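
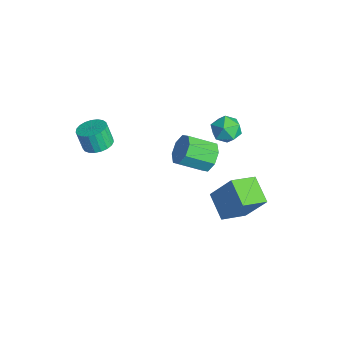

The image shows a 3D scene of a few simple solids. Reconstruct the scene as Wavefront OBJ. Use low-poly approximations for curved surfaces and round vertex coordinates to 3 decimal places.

v 0.576 1.812 0.316
v 1.513 1.768 0.632
v 1.141 0.224 1.52
v 0.204 0.268 1.204
v 1.064 2.15 1.108
v 0.692 0.606 1.996
v 0.329 2.334 1.12
v -0.043 0.79 2.008
v -0.261 2.212 0.661
v -0.633 0.668 1.549
v -0.361 1.856 -0
v -0.733 0.312 0.888
v 0.088 1.474 -0.476
v -0.284 -0.07 0.412
v 0.823 1.29 -0.488
v 0.451 -0.254 0.4
v 1.413 1.412 -0.029
v 1.041 -0.132 0.859
v -2.431 4.502 0.017
v -1.512 4.341 0.401
v -2.348 3.079 -0.781
v -1.429 2.918 -0.397
v -2.239 2.891 0.205
v -2.29 3.771 0.698
v -1.57 3.649 -1.078
v -1.621 4.529 -0.585
v -0.979 3.813 -0.276
v -1.393 3.345 0.517
v -2.467 4.075 -0.897
v -2.881 3.607 -0.104
v -2.893 -3.485 -0.115
v -2.022 -3.558 0.099
v -2.356 -3.827 1.369
v -3.227 -3.755 1.155
v -2.087 -3.194 0.159
v -2.421 -3.464 1.429
v -2.291 -2.881 0.172
v -2.625 -3.15 1.442
v -2.599 -2.672 0.135
v -2.933 -2.942 1.405
v -2.959 -2.604 0.055
v -3.293 -2.873 1.325
v -3.306 -2.688 -0.054
v -3.64 -2.958 1.215
v -3.583 -2.91 -0.174
v -3.917 -3.18 1.095
v -3.74 -3.232 -0.284
v -4.074 -3.501 0.986
v -3.75 -3.597 -0.364
v -4.085 -3.867 0.905
v -3.613 -3.943 -0.401
v -3.947 -4.213 0.868
v -3.351 -4.21 -0.389
v -3.685 -4.479 0.88
v -3.009 -4.351 -0.329
v -3.344 -4.621 0.94
v -2.648 -4.343 -0.232
v -2.982 -4.613 1.037
v -2.329 -4.187 -0.115
v -2.663 -4.456 1.154
v -2.107 -3.909 0.002
v -2.442 -4.178 1.271
v 3.625 2.811 -2.349
v 4.005 1.268 -1.745
v 2.063 2.714 -1.612
v 2.443 1.171 -1.008
v 4.417 3.709 -0.552
v 4.797 2.166 0.052
v 2.855 3.612 0.185
v 3.235 2.069 0.789
f 2 1 5
f 2 5 3
f 3 5 6
f 3 6 4
f 5 1 7
f 5 7 6
f 6 7 8
f 6 8 4
f 7 1 9
f 7 9 8
f 8 9 10
f 8 10 4
f 9 1 11
f 9 11 10
f 10 11 12
f 10 12 4
f 11 1 13
f 11 13 12
f 12 13 14
f 12 14 4
f 13 1 15
f 13 15 14
f 14 15 16
f 14 16 4
f 15 1 17
f 15 17 16
f 16 17 18
f 16 18 4
f 17 1 2
f 17 2 18
f 18 2 3
f 18 3 4
f 19 30 24
f 19 24 20
f 19 20 26
f 19 26 29
f 19 29 30
f 20 24 28
f 24 30 23
f 30 29 21
f 29 26 25
f 26 20 27
f 22 28 23
f 22 23 21
f 22 21 25
f 22 25 27
f 22 27 28
f 23 28 24
f 21 23 30
f 25 21 29
f 27 25 26
f 28 27 20
f 32 31 35
f 32 35 33
f 33 35 36
f 33 36 34
f 35 31 37
f 35 37 36
f 36 37 38
f 36 38 34
f 37 31 39
f 37 39 38
f 38 39 40
f 38 40 34
f 39 31 41
f 39 41 40
f 40 41 42
f 40 42 34
f 41 31 43
f 41 43 42
f 42 43 44
f 42 44 34
f 43 31 45
f 43 45 44
f 44 45 46
f 44 46 34
f 45 31 47
f 45 47 46
f 46 47 48
f 46 48 34
f 47 31 49
f 47 49 48
f 48 49 50
f 48 50 34
f 49 31 51
f 49 51 50
f 50 51 52
f 50 52 34
f 51 31 53
f 51 53 52
f 52 53 54
f 52 54 34
f 53 31 55
f 53 55 54
f 54 55 56
f 54 56 34
f 55 31 57
f 55 57 56
f 56 57 58
f 56 58 34
f 57 31 59
f 57 59 58
f 58 59 60
f 58 60 34
f 59 31 61
f 59 61 60
f 60 61 62
f 60 62 34
f 61 31 32
f 61 32 62
f 62 32 33
f 62 33 34
f 64 66 63
f 67 64 63
f 63 66 65
f 65 67 63
f 64 70 66
f 68 64 67
f 68 70 64
f 66 70 65
f 69 67 65
f 65 70 69
f 69 68 67
f 70 68 69



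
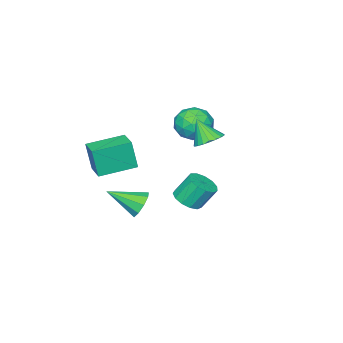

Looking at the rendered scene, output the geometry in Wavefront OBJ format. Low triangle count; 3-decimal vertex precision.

v 1.968 1.348 -1.936
v 2.659 1.488 -2.511
v 3.052 -0.108 -0.984
v 2.718 1.857 -2.013
v 2.426 1.988 -1.479
v 1.92 1.82 -1.159
v 1.436 1.431 -1.202
v 1.2 1.003 -1.588
v 1.324 0.737 -2.137
v 1.749 0.757 -2.592
v 2.276 1.053 -2.739
v -4.367 0.705 0.63
v -3.192 0.888 0.781
v -4.328 -0.668 1.999
v -3.153 -0.485 2.15
v -3.939 0.355 2.489
v -3.963 1.203 1.643
v -3.557 -0.983 1.137
v -3.581 -0.135 0.291
v -2.691 -0.155 1.094
v -2.928 0.672 1.93
v -4.592 -0.452 0.85
v -4.829 0.375 1.686
v -3.783 0.917 0.585
v -3.737 -0.697 2.195
v -4.199 -0.204 2.394
v -3.509 -0.096 2.483
v -4.236 1.102 1.092
v -3.546 1.21 1.18
v -3.985 0.896 2.184
v -3.974 -0.99 1.6
v -3.284 -0.882 1.688
v -4.011 0.316 0.297
v -3.321 0.424 0.386
v -3.535 -0.676 0.596
v -2.798 0.412 0.858
v -2.775 -0.395 1.663
v -3.012 -0.688 1.068
v -3.027 -0.189 0.57
v -2.937 0.898 1.349
v -2.914 0.091 2.154
v -3.376 0.584 2.353
v -3.39 1.083 1.856
v -2.643 0.285 1.533
v -4.606 0.129 0.626
v -4.583 -0.678 1.431
v -4.13 -0.863 0.924
v -4.144 -0.364 0.427
v -4.745 0.615 1.117
v -4.722 -0.192 1.922
v -4.493 0.409 2.21
v -4.508 0.908 1.712
v -4.877 -0.065 1.247
v -2.25 0.963 -3.664
v -1.624 1.673 -3.749
v -2.184 2.327 -2.4
v -2.81 1.617 -2.316
v -2.066 1.829 -4.008
v -2.625 2.483 -2.659
v -2.566 1.711 -4.158
v -3.125 2.365 -2.809
v -2.965 1.355 -4.151
v -3.525 2.009 -2.803
v -3.138 0.875 -3.99
v -3.698 1.529 -2.642
v -3.029 0.422 -3.725
v -3.589 1.077 -2.377
v -2.672 0.142 -3.441
v -3.232 0.796 -2.093
v -2.182 0.122 -3.228
v -2.742 0.776 -1.879
v -1.713 0.369 -3.153
v -2.273 1.023 -1.805
v -1.415 0.805 -3.241
v -1.974 1.459 -1.892
v -1.381 1.291 -3.463
v -1.941 1.945 -2.114
v 1.374 0.124 0.83
v 1.484 -0.206 2.617
v 2.089 1.28 0.999
v 2.199 0.951 2.786
v 3.221 -0.971 0.514
v 3.331 -1.3 2.301
v 3.936 0.186 0.683
v 4.046 -0.144 2.47
v -0.397 4.031 2.964
v 0.212 4.58 3.309
v -0.363 3.169 4.276
v -0.105 4.737 3.42
v -0.472 4.771 3.452
v -0.826 4.678 3.4
v -1.106 4.472 3.273
v -1.264 4.19 3.092
v -1.271 3.881 2.889
v -1.128 3.598 2.699
v -0.858 3.389 2.555
v -0.509 3.292 2.481
v -0.14 3.322 2.492
v 0.184 3.475 2.583
v 0.408 3.724 2.741
v 0.492 4.026 2.937
v 0.423 4.329 3.138
f 2 1 4
f 2 4 3
f 4 1 5
f 4 5 3
f 5 1 6
f 5 6 3
f 6 1 7
f 6 7 3
f 7 1 8
f 7 8 3
f 8 1 9
f 8 9 3
f 9 1 10
f 9 10 3
f 10 1 11
f 10 11 3
f 11 1 2
f 11 2 3
f 12 49 28
f 49 23 52
f 28 52 17
f 49 52 28
f 12 28 24
f 28 17 29
f 24 29 13
f 28 29 24
f 12 24 33
f 24 13 34
f 33 34 19
f 24 34 33
f 12 33 45
f 33 19 48
f 45 48 22
f 33 48 45
f 12 45 49
f 45 22 53
f 49 53 23
f 45 53 49
f 13 29 40
f 29 17 43
f 40 43 21
f 29 43 40
f 17 52 30
f 52 23 51
f 30 51 16
f 52 51 30
f 23 53 50
f 53 22 46
f 50 46 14
f 53 46 50
f 22 48 47
f 48 19 35
f 47 35 18
f 48 35 47
f 19 34 39
f 34 13 36
f 39 36 20
f 34 36 39
f 15 41 27
f 41 21 42
f 27 42 16
f 41 42 27
f 15 27 25
f 27 16 26
f 25 26 14
f 27 26 25
f 15 25 32
f 25 14 31
f 32 31 18
f 25 31 32
f 15 32 37
f 32 18 38
f 37 38 20
f 32 38 37
f 15 37 41
f 37 20 44
f 41 44 21
f 37 44 41
f 16 42 30
f 42 21 43
f 30 43 17
f 42 43 30
f 14 26 50
f 26 16 51
f 50 51 23
f 26 51 50
f 18 31 47
f 31 14 46
f 47 46 22
f 31 46 47
f 20 38 39
f 38 18 35
f 39 35 19
f 38 35 39
f 21 44 40
f 44 20 36
f 40 36 13
f 44 36 40
f 55 54 58
f 55 58 56
f 56 58 59
f 56 59 57
f 58 54 60
f 58 60 59
f 59 60 61
f 59 61 57
f 60 54 62
f 60 62 61
f 61 62 63
f 61 63 57
f 62 54 64
f 62 64 63
f 63 64 65
f 63 65 57
f 64 54 66
f 64 66 65
f 65 66 67
f 65 67 57
f 66 54 68
f 66 68 67
f 67 68 69
f 67 69 57
f 68 54 70
f 68 70 69
f 69 70 71
f 69 71 57
f 70 54 72
f 70 72 71
f 71 72 73
f 71 73 57
f 72 54 74
f 72 74 73
f 73 74 75
f 73 75 57
f 74 54 76
f 74 76 75
f 75 76 77
f 75 77 57
f 76 54 55
f 76 55 77
f 77 55 56
f 77 56 57
f 79 81 78
f 82 79 78
f 78 81 80
f 80 82 78
f 79 85 81
f 83 79 82
f 83 85 79
f 81 85 80
f 84 82 80
f 80 85 84
f 84 83 82
f 85 83 84
f 87 86 89
f 87 89 88
f 89 86 90
f 89 90 88
f 90 86 91
f 90 91 88
f 91 86 92
f 91 92 88
f 92 86 93
f 92 93 88
f 93 86 94
f 93 94 88
f 94 86 95
f 94 95 88
f 95 86 96
f 95 96 88
f 96 86 97
f 96 97 88
f 97 86 98
f 97 98 88
f 98 86 99
f 98 99 88
f 99 86 100
f 99 100 88
f 100 86 101
f 100 101 88
f 101 86 102
f 101 102 88
f 102 86 87
f 102 87 88



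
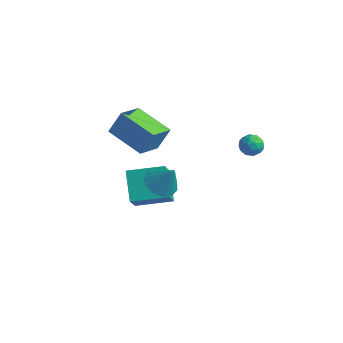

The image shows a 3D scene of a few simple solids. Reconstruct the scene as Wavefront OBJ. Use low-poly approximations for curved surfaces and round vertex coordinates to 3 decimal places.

v -2.673 -0.322 3.343
v -2.31 0.183 4.496
v -2.739 1.076 2.75
v -2.377 1.582 3.903
v -0.743 -0.462 2.797
v -0.381 0.044 3.95
v -0.81 0.937 2.204
v -0.447 1.442 3.357
v -3.503 2.373 -2.198
v -3.057 1.403 -0.939
v -2.013 3.488 -1.866
v -1.567 2.518 -0.608
v -2.513 1.382 -3.312
v -2.067 0.412 -2.054
v -1.023 2.497 -2.981
v -0.577 1.527 -1.722
v 1.896 4.339 2.044
v 2.269 4.408 1.527
v 2.451 3.512 2.333
v 2.824 3.581 1.816
v 2.85 4.012 2.29
v 2.506 4.524 2.111
v 2.214 3.396 1.749
v 1.87 3.908 1.57
v 2.465 3.826 1.344
v 2.858 4.207 1.679
v 1.862 3.713 2.181
v 2.255 4.094 2.516
v 2.034 4.446 1.76
v 2.686 3.474 2.1
v 2.701 3.727 2.379
v 2.921 3.768 2.075
v 2.173 4.514 2.103
v 2.392 4.555 1.799
v 2.734 4.322 2.248
v 2.328 3.365 2.061
v 2.547 3.406 1.757
v 1.799 4.152 1.785
v 2.019 4.193 1.481
v 1.986 3.598 1.612
v 2.368 4.145 1.349
v 2.695 3.658 1.519
v 2.336 3.55 1.479
v 2.134 3.85 1.374
v 2.599 4.369 1.545
v 2.926 3.882 1.715
v 2.941 4.136 1.994
v 2.739 4.436 1.889
v 2.715 4.026 1.438
v 1.794 4.038 2.145
v 2.121 3.551 2.315
v 1.981 3.484 1.971
v 1.779 3.784 1.866
v 2.025 4.262 2.341
v 2.352 3.775 2.511
v 2.586 4.07 2.486
v 2.384 4.37 2.381
v 2.005 3.894 2.422
v 0.362 -0.408 1.223
v 1.035 -0.067 0.79
v 1.058 -0.292 2.397
v 0.749 0.31 0.922
v 0.341 0.458 1.149
v -0.06 0.332 1.4
v -0.328 -0.03 1.595
v -0.377 -0.512 1.671
v -0.191 -0.961 1.606
v 0.17 -1.234 1.419
v 0.592 -1.245 1.169
v 0.941 -0.991 0.937
v 1.106 -0.551 0.796
f 2 4 1
f 5 2 1
f 1 4 3
f 3 5 1
f 2 8 4
f 6 2 5
f 6 8 2
f 4 8 3
f 7 5 3
f 3 8 7
f 7 6 5
f 8 6 7
f 10 12 9
f 13 10 9
f 9 12 11
f 11 13 9
f 10 16 12
f 14 10 13
f 14 16 10
f 12 16 11
f 15 13 11
f 11 16 15
f 15 14 13
f 16 14 15
f 17 54 33
f 54 28 57
f 33 57 22
f 54 57 33
f 17 33 29
f 33 22 34
f 29 34 18
f 33 34 29
f 17 29 38
f 29 18 39
f 38 39 24
f 29 39 38
f 17 38 50
f 38 24 53
f 50 53 27
f 38 53 50
f 17 50 54
f 50 27 58
f 54 58 28
f 50 58 54
f 18 34 45
f 34 22 48
f 45 48 26
f 34 48 45
f 22 57 35
f 57 28 56
f 35 56 21
f 57 56 35
f 28 58 55
f 58 27 51
f 55 51 19
f 58 51 55
f 27 53 52
f 53 24 40
f 52 40 23
f 53 40 52
f 24 39 44
f 39 18 41
f 44 41 25
f 39 41 44
f 20 46 32
f 46 26 47
f 32 47 21
f 46 47 32
f 20 32 30
f 32 21 31
f 30 31 19
f 32 31 30
f 20 30 37
f 30 19 36
f 37 36 23
f 30 36 37
f 20 37 42
f 37 23 43
f 42 43 25
f 37 43 42
f 20 42 46
f 42 25 49
f 46 49 26
f 42 49 46
f 21 47 35
f 47 26 48
f 35 48 22
f 47 48 35
f 19 31 55
f 31 21 56
f 55 56 28
f 31 56 55
f 23 36 52
f 36 19 51
f 52 51 27
f 36 51 52
f 25 43 44
f 43 23 40
f 44 40 24
f 43 40 44
f 26 49 45
f 49 25 41
f 45 41 18
f 49 41 45
f 60 59 62
f 60 62 61
f 62 59 63
f 62 63 61
f 63 59 64
f 63 64 61
f 64 59 65
f 64 65 61
f 65 59 66
f 65 66 61
f 66 59 67
f 66 67 61
f 67 59 68
f 67 68 61
f 68 59 69
f 68 69 61
f 69 59 70
f 69 70 61
f 70 59 71
f 70 71 61
f 71 59 60
f 71 60 61



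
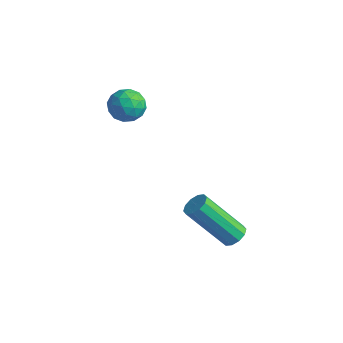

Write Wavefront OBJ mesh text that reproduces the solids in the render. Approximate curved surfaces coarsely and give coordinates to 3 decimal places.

v 0.605 1.56 -1.207
v 1.024 1.625 -0.907
v -0.006 0.706 0.728
v -0.425 0.64 0.427
v 0.839 1.886 -0.877
v -0.191 0.966 0.758
v 0.564 2.022 -0.973
v -0.466 1.102 0.662
v 0.305 1.982 -1.159
v -0.725 1.062 0.476
v 0.161 1.78 -1.363
v -0.869 0.86 0.271
v 0.186 1.494 -1.508
v -0.844 0.575 0.127
v 0.371 1.234 -1.538
v -0.659 0.314 0.097
v 0.646 1.098 -1.442
v -0.384 0.178 0.193
v 0.905 1.138 -1.256
v -0.125 0.218 0.379
v 1.049 1.34 -1.051
v 0.019 0.42 0.583
v -4.146 1.049 4.154
v -3.78 1.385 3.611
v -4.14 0.035 3.529
v -3.774 0.371 2.986
v -3.441 0.244 3.63
v -3.445 0.87 4.017
v -4.475 0.55 3.123
v -4.479 1.176 3.51
v -3.983 1.077 2.974
v -3.345 0.888 3.288
v -4.575 0.532 3.852
v -3.937 0.343 4.166
v -3.964 1.306 3.937
v -3.956 0.114 3.203
v -3.761 0.039 3.581
v -3.546 0.237 3.262
v -3.767 1.003 4.176
v -3.552 1.201 3.857
v -3.353 0.53 3.868
v -4.368 0.219 3.283
v -4.153 0.417 2.964
v -4.374 1.183 3.878
v -4.159 1.381 3.559
v -4.567 0.89 3.272
v -3.868 1.323 3.244
v -3.864 0.727 2.877
v -4.276 0.831 2.957
v -4.279 1.2 3.184
v -3.493 1.212 3.428
v -3.489 0.616 3.061
v -3.293 0.541 3.44
v -3.296 0.909 3.667
v -3.612 1.03 3.054
v -4.431 0.804 4.079
v -4.427 0.208 3.712
v -4.624 0.511 3.473
v -4.627 0.879 3.7
v -4.056 0.693 4.263
v -4.052 0.097 3.896
v -3.641 0.22 3.956
v -3.644 0.589 4.183
v -4.308 0.39 4.086
f 2 1 5
f 2 5 3
f 3 5 6
f 3 6 4
f 5 1 7
f 5 7 6
f 6 7 8
f 6 8 4
f 7 1 9
f 7 9 8
f 8 9 10
f 8 10 4
f 9 1 11
f 9 11 10
f 10 11 12
f 10 12 4
f 11 1 13
f 11 13 12
f 12 13 14
f 12 14 4
f 13 1 15
f 13 15 14
f 14 15 16
f 14 16 4
f 15 1 17
f 15 17 16
f 16 17 18
f 16 18 4
f 17 1 19
f 17 19 18
f 18 19 20
f 18 20 4
f 19 1 21
f 19 21 20
f 20 21 22
f 20 22 4
f 21 1 2
f 21 2 22
f 22 2 3
f 22 3 4
f 23 60 39
f 60 34 63
f 39 63 28
f 60 63 39
f 23 39 35
f 39 28 40
f 35 40 24
f 39 40 35
f 23 35 44
f 35 24 45
f 44 45 30
f 35 45 44
f 23 44 56
f 44 30 59
f 56 59 33
f 44 59 56
f 23 56 60
f 56 33 64
f 60 64 34
f 56 64 60
f 24 40 51
f 40 28 54
f 51 54 32
f 40 54 51
f 28 63 41
f 63 34 62
f 41 62 27
f 63 62 41
f 34 64 61
f 64 33 57
f 61 57 25
f 64 57 61
f 33 59 58
f 59 30 46
f 58 46 29
f 59 46 58
f 30 45 50
f 45 24 47
f 50 47 31
f 45 47 50
f 26 52 38
f 52 32 53
f 38 53 27
f 52 53 38
f 26 38 36
f 38 27 37
f 36 37 25
f 38 37 36
f 26 36 43
f 36 25 42
f 43 42 29
f 36 42 43
f 26 43 48
f 43 29 49
f 48 49 31
f 43 49 48
f 26 48 52
f 48 31 55
f 52 55 32
f 48 55 52
f 27 53 41
f 53 32 54
f 41 54 28
f 53 54 41
f 25 37 61
f 37 27 62
f 61 62 34
f 37 62 61
f 29 42 58
f 42 25 57
f 58 57 33
f 42 57 58
f 31 49 50
f 49 29 46
f 50 46 30
f 49 46 50
f 32 55 51
f 55 31 47
f 51 47 24
f 55 47 51



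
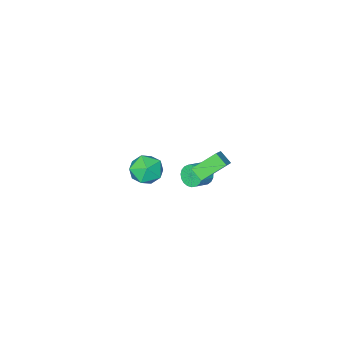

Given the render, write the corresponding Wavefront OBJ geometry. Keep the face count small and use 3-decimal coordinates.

v 2.659 2.321 1.374
v 2.97 2.078 0.76
v 3.892 2.215 1.173
v 3.581 2.459 1.786
v 2.949 2.376 0.706
v 3.872 2.513 1.119
v 2.879 2.665 0.768
v 3.801 2.802 1.181
v 2.77 2.894 0.934
v 3.693 3.031 1.347
v 2.642 3.024 1.177
v 3.565 3.161 1.59
v 2.517 3.033 1.453
v 3.44 3.17 1.866
v 2.417 2.919 1.716
v 3.339 3.056 2.129
v 2.358 2.702 1.92
v 3.281 2.839 2.332
v 2.351 2.418 2.029
v 3.274 2.555 2.441
v 2.398 2.118 2.024
v 3.32 2.255 2.437
v 2.489 1.854 1.908
v 3.412 1.991 2.32
v 2.61 1.67 1.699
v 3.533 1.807 2.111
v 2.739 1.598 1.433
v 3.662 1.735 1.846
v 2.855 1.652 1.158
v 3.777 1.789 1.571
v 2.936 1.822 0.919
v 3.859 1.959 1.332
v 3.3 3.415 2.138
v 3.414 2.673 2.67
v 2.06 3.961 3.164
v 2.173 3.219 3.696
v 4.067 3.981 2.764
v 4.18 3.239 3.296
v 2.826 4.527 3.79
v 2.94 3.785 4.322
v 1.894 -2.605 -2.982
v 2.538 -3.031 -2.106
v 1.682 -4.349 -3.674
v 2.326 -4.775 -2.798
v 1.264 -4.34 -2.584
v 1.395 -3.262 -2.156
v 2.825 -4.118 -3.624
v 2.956 -3.04 -3.196
v 3.113 -3.966 -2.503
v 2.149 -4.103 -1.86
v 2.071 -3.277 -3.92
v 1.107 -3.414 -3.277
f 2 1 5
f 2 5 3
f 3 5 6
f 3 6 4
f 5 1 7
f 5 7 6
f 6 7 8
f 6 8 4
f 7 1 9
f 7 9 8
f 8 9 10
f 8 10 4
f 9 1 11
f 9 11 10
f 10 11 12
f 10 12 4
f 11 1 13
f 11 13 12
f 12 13 14
f 12 14 4
f 13 1 15
f 13 15 14
f 14 15 16
f 14 16 4
f 15 1 17
f 15 17 16
f 16 17 18
f 16 18 4
f 17 1 19
f 17 19 18
f 18 19 20
f 18 20 4
f 19 1 21
f 19 21 20
f 20 21 22
f 20 22 4
f 21 1 23
f 21 23 22
f 22 23 24
f 22 24 4
f 23 1 25
f 23 25 24
f 24 25 26
f 24 26 4
f 25 1 27
f 25 27 26
f 26 27 28
f 26 28 4
f 27 1 29
f 27 29 28
f 28 29 30
f 28 30 4
f 29 1 31
f 29 31 30
f 30 31 32
f 30 32 4
f 31 1 2
f 31 2 32
f 32 2 3
f 32 3 4
f 34 36 33
f 37 34 33
f 33 36 35
f 35 37 33
f 34 40 36
f 38 34 37
f 38 40 34
f 36 40 35
f 39 37 35
f 35 40 39
f 39 38 37
f 40 38 39
f 41 52 46
f 41 46 42
f 41 42 48
f 41 48 51
f 41 51 52
f 42 46 50
f 46 52 45
f 52 51 43
f 51 48 47
f 48 42 49
f 44 50 45
f 44 45 43
f 44 43 47
f 44 47 49
f 44 49 50
f 45 50 46
f 43 45 52
f 47 43 51
f 49 47 48
f 50 49 42



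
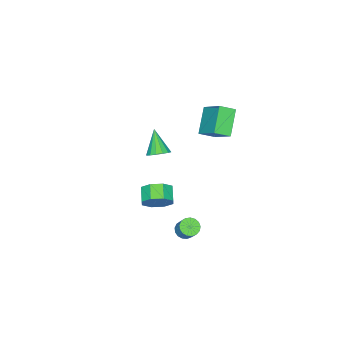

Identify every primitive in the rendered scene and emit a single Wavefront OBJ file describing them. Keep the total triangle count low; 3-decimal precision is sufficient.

v -2.519 -2.582 -2.546
v -2.091 -3.218 -2.738
v -3.321 -3.518 -1.234
v -1.867 -3.02 -2.459
v -1.817 -2.704 -2.204
v -1.955 -2.356 -2.04
v -2.245 -2.069 -2.011
v -2.607 -1.918 -2.126
v -2.946 -1.946 -2.353
v -3.171 -2.144 -2.632
v -3.22 -2.459 -2.888
v -3.082 -2.808 -3.051
v -2.793 -3.095 -3.08
v -2.43 -3.245 -2.965
v 3.287 3.584 -1.324
v 3.619 3.979 -1.668
v 3.905 4.53 -0.761
v 3.573 4.136 -0.416
v 3.349 4.102 -1.658
v 3.636 4.654 -0.751
v 3.065 4.108 -1.572
v 3.352 4.659 -0.664
v 2.832 3.993 -1.429
v 3.119 4.544 -0.521
v 2.703 3.784 -1.261
v 2.99 4.336 -0.354
v 2.708 3.53 -1.108
v 2.994 4.082 -0.201
v 2.845 3.288 -1.005
v 3.132 3.84 -0.097
v 3.084 3.114 -0.974
v 3.37 3.666 -0.067
v 3.369 3.048 -1.024
v 3.655 3.599 -0.116
v 3.635 3.104 -1.142
v 3.921 3.656 -0.234
v 3.821 3.271 -1.302
v 4.108 3.822 -0.394
v 3.885 3.509 -1.467
v 4.172 4.06 -0.559
v 3.812 3.764 -1.599
v 4.099 4.316 -0.692
v -4.922 0.268 1.565
v -4.456 1.717 2.862
v -3.528 0.871 0.391
v -3.062 2.32 1.688
v -4.198 -0.42 2.072
v -3.732 1.029 3.369
v -2.804 0.183 0.898
v -2.338 1.632 2.195
v 4.269 2.37 1.403
v 4.804 2.303 2.197
v 4.087 1.722 2.631
v 3.551 1.79 1.837
v 4.348 2.879 2.213
v 3.63 2.298 2.648
v 3.845 3.157 1.755
v 3.128 2.576 2.189
v 3.591 2.974 1.09
v 2.873 2.393 1.525
v 3.733 2.438 0.609
v 3.016 1.857 1.043
v 4.19 1.862 0.592
v 3.472 1.281 1.027
v 4.692 1.584 1.051
v 3.975 1.003 1.485
v 4.947 1.767 1.715
v 4.229 1.186 2.15
f 2 1 4
f 2 4 3
f 4 1 5
f 4 5 3
f 5 1 6
f 5 6 3
f 6 1 7
f 6 7 3
f 7 1 8
f 7 8 3
f 8 1 9
f 8 9 3
f 9 1 10
f 9 10 3
f 10 1 11
f 10 11 3
f 11 1 12
f 11 12 3
f 12 1 13
f 12 13 3
f 13 1 14
f 13 14 3
f 14 1 2
f 14 2 3
f 16 15 19
f 16 19 17
f 17 19 20
f 17 20 18
f 19 15 21
f 19 21 20
f 20 21 22
f 20 22 18
f 21 15 23
f 21 23 22
f 22 23 24
f 22 24 18
f 23 15 25
f 23 25 24
f 24 25 26
f 24 26 18
f 25 15 27
f 25 27 26
f 26 27 28
f 26 28 18
f 27 15 29
f 27 29 28
f 28 29 30
f 28 30 18
f 29 15 31
f 29 31 30
f 30 31 32
f 30 32 18
f 31 15 33
f 31 33 32
f 32 33 34
f 32 34 18
f 33 15 35
f 33 35 34
f 34 35 36
f 34 36 18
f 35 15 37
f 35 37 36
f 36 37 38
f 36 38 18
f 37 15 39
f 37 39 38
f 38 39 40
f 38 40 18
f 39 15 41
f 39 41 40
f 40 41 42
f 40 42 18
f 41 15 16
f 41 16 42
f 42 16 17
f 42 17 18
f 44 46 43
f 47 44 43
f 43 46 45
f 45 47 43
f 44 50 46
f 48 44 47
f 48 50 44
f 46 50 45
f 49 47 45
f 45 50 49
f 49 48 47
f 50 48 49
f 52 51 55
f 52 55 53
f 53 55 56
f 53 56 54
f 55 51 57
f 55 57 56
f 56 57 58
f 56 58 54
f 57 51 59
f 57 59 58
f 58 59 60
f 58 60 54
f 59 51 61
f 59 61 60
f 60 61 62
f 60 62 54
f 61 51 63
f 61 63 62
f 62 63 64
f 62 64 54
f 63 51 65
f 63 65 64
f 64 65 66
f 64 66 54
f 65 51 67
f 65 67 66
f 66 67 68
f 66 68 54
f 67 51 52
f 67 52 68
f 68 52 53
f 68 53 54



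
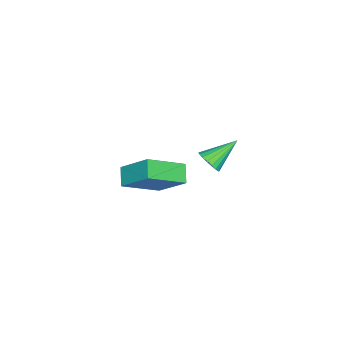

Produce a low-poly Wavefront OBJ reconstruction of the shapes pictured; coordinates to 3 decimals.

v 1.422 0.234 2.559
v 1.712 0.089 3.015
v 0.558 1.026 3.361
v 1.83 0.295 2.938
v 1.866 0.489 2.786
v 1.815 0.633 2.589
v 1.685 0.697 2.386
v 1.504 0.671 2.217
v 1.306 0.557 2.116
v 1.132 0.38 2.103
v 1.014 0.174 2.179
v 0.978 -0.02 2.331
v 1.029 -0.164 2.528
v 1.159 -0.229 2.732
v 1.34 -0.202 2.9
v 1.538 -0.088 3.001
v -2.567 -3.337 -2.552
v -1.392 -4.483 -1.635
v -2.247 -2.061 -1.368
v -1.071 -3.206 -0.452
v -1.869 -3.034 -3.068
v -0.693 -4.179 -2.152
v -1.548 -1.757 -1.885
v -0.373 -2.903 -0.968
f 2 1 4
f 2 4 3
f 4 1 5
f 4 5 3
f 5 1 6
f 5 6 3
f 6 1 7
f 6 7 3
f 7 1 8
f 7 8 3
f 8 1 9
f 8 9 3
f 9 1 10
f 9 10 3
f 10 1 11
f 10 11 3
f 11 1 12
f 11 12 3
f 12 1 13
f 12 13 3
f 13 1 14
f 13 14 3
f 14 1 15
f 14 15 3
f 15 1 16
f 15 16 3
f 16 1 2
f 16 2 3
f 18 20 17
f 21 18 17
f 17 20 19
f 19 21 17
f 18 24 20
f 22 18 21
f 22 24 18
f 20 24 19
f 23 21 19
f 19 24 23
f 23 22 21
f 24 22 23



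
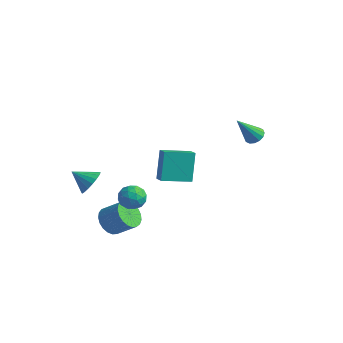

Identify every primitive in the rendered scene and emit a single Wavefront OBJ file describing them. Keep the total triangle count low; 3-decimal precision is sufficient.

v 0.349 -2.441 0.139
v 1.177 -2.684 0.007
v -0.097 -3.636 -0.467
v 0.731 -3.879 -0.599
v 0.408 -3.85 0.212
v 0.684 -3.112 0.586
v 0.396 -3.208 -1.046
v 0.672 -2.47 -0.672
v 1.206 -3.158 -0.725
v 1.213 -3.555 0.052
v -0.133 -2.765 -0.512
v -0.126 -3.162 0.265
v 0.802 -2.458 0.126
v 0.278 -3.862 -0.586
v 0.088 -3.846 -0.11
v 0.575 -3.988 -0.187
v 0.512 -2.709 0.466
v 0.999 -2.852 0.389
v 0.547 -3.537 0.509
v 0.081 -3.468 -0.849
v 0.568 -3.611 -0.926
v 0.505 -2.332 -0.273
v 0.992 -2.474 -0.35
v 0.533 -2.783 -0.969
v 1.306 -2.879 -0.381
v 1.044 -3.581 -0.738
v 0.847 -3.187 -1.001
v 1.009 -2.753 -0.78
v 1.31 -3.112 0.076
v 1.048 -3.814 -0.281
v 0.858 -3.798 0.196
v 1.02 -3.364 0.416
v 1.327 -3.391 -0.355
v 0.032 -2.506 -0.179
v -0.23 -3.208 -0.536
v 0.06 -2.956 -0.876
v 0.222 -2.522 -0.656
v 0.036 -2.739 0.278
v -0.226 -3.441 -0.079
v 0.071 -3.567 0.32
v 0.233 -3.133 0.541
v -0.247 -2.929 -0.105
v -1.055 -3.241 -2.981
v -0.437 -3.773 -3.507
v 0.693 -3.392 -2.564
v 0.075 -2.859 -2.039
v -0.409 -3.412 -3.685
v 0.72 -3.031 -2.742
v -0.494 -3.022 -3.742
v 0.636 -2.641 -2.799
v -0.675 -2.669 -3.667
v 0.455 -2.288 -2.724
v -0.922 -2.416 -3.474
v 0.208 -2.034 -2.531
v -1.192 -2.305 -3.196
v -0.062 -1.923 -2.253
v -1.438 -2.355 -2.88
v -0.309 -1.974 -1.937
v -1.618 -2.559 -2.582
v -0.488 -2.178 -1.639
v -1.701 -2.881 -2.353
v -0.571 -2.5 -1.41
v -1.671 -3.265 -2.233
v -0.542 -2.883 -1.29
v -1.536 -3.644 -2.242
v -0.406 -3.263 -1.299
v -1.317 -3.954 -2.379
v -0.187 -3.573 -1.436
v -1.053 -4.141 -2.62
v 0.077 -3.76 -1.677
v -0.789 -4.172 -2.924
v 0.341 -3.79 -1.981
v -0.571 -4.042 -3.237
v 0.559 -3.66 -2.294
v 4.105 3.343 2.993
v 4.484 2.858 2.784
v 3.635 2.277 4.607
v 4.686 3.052 2.97
v 4.732 3.324 3.163
v 4.61 3.601 3.31
v 4.353 3.808 3.373
v 4.029 3.891 3.333
v 3.726 3.827 3.202
v 3.524 3.633 3.016
v 3.478 3.361 2.823
v 3.6 3.085 2.676
v 3.857 2.877 2.613
v 4.181 2.794 2.653
v -2.106 2.571 -3.256
v -2.555 3.433 -1.36
v -2.805 2.991 -3.612
v -3.254 3.853 -1.717
v -0.966 4.107 -3.683
v -1.415 4.969 -1.788
v -1.665 4.527 -4.04
v -2.114 5.389 -2.144
v -2.446 -3.231 -0.325
v -1.864 -3.758 0.135
v -3.474 -3.709 0.425
v -1.866 -3.415 0.351
v -1.983 -3.036 0.433
v -2.191 -2.695 0.365
v -2.45 -2.461 0.16
v -2.708 -2.379 -0.141
v -2.914 -2.466 -0.479
v -3.028 -2.704 -0.786
v -3.026 -3.047 -1.002
v -2.909 -3.426 -1.084
v -2.701 -3.766 -1.016
v -2.442 -4.001 -0.811
v -2.184 -4.083 -0.509
v -1.978 -3.996 -0.172
f 1 38 17
f 38 12 41
f 17 41 6
f 38 41 17
f 1 17 13
f 17 6 18
f 13 18 2
f 17 18 13
f 1 13 22
f 13 2 23
f 22 23 8
f 13 23 22
f 1 22 34
f 22 8 37
f 34 37 11
f 22 37 34
f 1 34 38
f 34 11 42
f 38 42 12
f 34 42 38
f 2 18 29
f 18 6 32
f 29 32 10
f 18 32 29
f 6 41 19
f 41 12 40
f 19 40 5
f 41 40 19
f 12 42 39
f 42 11 35
f 39 35 3
f 42 35 39
f 11 37 36
f 37 8 24
f 36 24 7
f 37 24 36
f 8 23 28
f 23 2 25
f 28 25 9
f 23 25 28
f 4 30 16
f 30 10 31
f 16 31 5
f 30 31 16
f 4 16 14
f 16 5 15
f 14 15 3
f 16 15 14
f 4 14 21
f 14 3 20
f 21 20 7
f 14 20 21
f 4 21 26
f 21 7 27
f 26 27 9
f 21 27 26
f 4 26 30
f 26 9 33
f 30 33 10
f 26 33 30
f 5 31 19
f 31 10 32
f 19 32 6
f 31 32 19
f 3 15 39
f 15 5 40
f 39 40 12
f 15 40 39
f 7 20 36
f 20 3 35
f 36 35 11
f 20 35 36
f 9 27 28
f 27 7 24
f 28 24 8
f 27 24 28
f 10 33 29
f 33 9 25
f 29 25 2
f 33 25 29
f 44 43 47
f 44 47 45
f 45 47 48
f 45 48 46
f 47 43 49
f 47 49 48
f 48 49 50
f 48 50 46
f 49 43 51
f 49 51 50
f 50 51 52
f 50 52 46
f 51 43 53
f 51 53 52
f 52 53 54
f 52 54 46
f 53 43 55
f 53 55 54
f 54 55 56
f 54 56 46
f 55 43 57
f 55 57 56
f 56 57 58
f 56 58 46
f 57 43 59
f 57 59 58
f 58 59 60
f 58 60 46
f 59 43 61
f 59 61 60
f 60 61 62
f 60 62 46
f 61 43 63
f 61 63 62
f 62 63 64
f 62 64 46
f 63 43 65
f 63 65 64
f 64 65 66
f 64 66 46
f 65 43 67
f 65 67 66
f 66 67 68
f 66 68 46
f 67 43 69
f 67 69 68
f 68 69 70
f 68 70 46
f 69 43 71
f 69 71 70
f 70 71 72
f 70 72 46
f 71 43 73
f 71 73 72
f 72 73 74
f 72 74 46
f 73 43 44
f 73 44 74
f 74 44 45
f 74 45 46
f 76 75 78
f 76 78 77
f 78 75 79
f 78 79 77
f 79 75 80
f 79 80 77
f 80 75 81
f 80 81 77
f 81 75 82
f 81 82 77
f 82 75 83
f 82 83 77
f 83 75 84
f 83 84 77
f 84 75 85
f 84 85 77
f 85 75 86
f 85 86 77
f 86 75 87
f 86 87 77
f 87 75 88
f 87 88 77
f 88 75 76
f 88 76 77
f 90 92 89
f 93 90 89
f 89 92 91
f 91 93 89
f 90 96 92
f 94 90 93
f 94 96 90
f 92 96 91
f 95 93 91
f 91 96 95
f 95 94 93
f 96 94 95
f 98 97 100
f 98 100 99
f 100 97 101
f 100 101 99
f 101 97 102
f 101 102 99
f 102 97 103
f 102 103 99
f 103 97 104
f 103 104 99
f 104 97 105
f 104 105 99
f 105 97 106
f 105 106 99
f 106 97 107
f 106 107 99
f 107 97 108
f 107 108 99
f 108 97 109
f 108 109 99
f 109 97 110
f 109 110 99
f 110 97 111
f 110 111 99
f 111 97 112
f 111 112 99
f 112 97 98
f 112 98 99



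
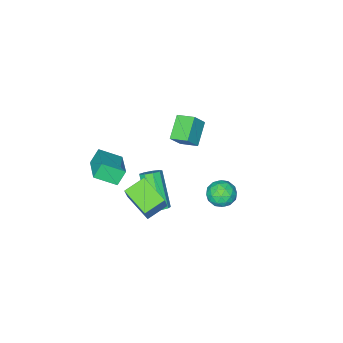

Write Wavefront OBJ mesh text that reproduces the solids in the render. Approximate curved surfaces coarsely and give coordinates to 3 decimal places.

v -3.466 -2.735 -4.314
v -4.473 -3.367 -3.556
v -3.813 -1.832 -4.024
v -4.82 -2.464 -3.266
v -2.82 -2.756 -3.474
v -3.827 -3.388 -2.716
v -3.167 -1.853 -3.184
v -4.174 -2.485 -2.426
v 2.28 0.22 -2.077
v 1.255 0.377 -1.68
v 2.278 1.624 -2.635
v 1.253 1.78 -2.238
v 2.887 0.76 -0.722
v 1.862 0.916 -0.325
v 2.885 2.163 -1.28
v 1.86 2.32 -0.883
v 1.619 -2.646 -1.173
v 2.472 -1.34 -0.667
v 0.82 -1.904 -1.742
v 1.673 -0.598 -1.236
v 2.107 -2.682 -1.904
v 2.96 -1.376 -1.398
v 1.308 -1.94 -2.473
v 2.161 -0.634 -1.967
v -1.215 2.738 -3.331
v -0.753 2.431 -2.8
v -2.207 2.409 -2.66
v -1.745 2.102 -2.129
v -1.766 2.864 -2.226
v -1.153 3.067 -2.641
v -1.807 1.773 -2.819
v -1.194 1.976 -3.234
v -1.119 1.835 -2.483
v -1.094 2.509 -2.117
v -1.866 2.331 -3.343
v -1.841 3.005 -2.977
v -0.897 2.613 -3.125
v -2.063 2.227 -2.335
v -2.075 2.674 -2.393
v -1.804 2.494 -2.08
v -1.132 2.987 -3.031
v -0.861 2.807 -2.719
v -1.456 3.061 -2.381
v -2.099 2.033 -2.741
v -1.828 1.853 -2.429
v -1.156 2.346 -3.38
v -0.885 2.166 -3.067
v -1.504 1.779 -3.079
v -0.841 2.083 -2.626
v -1.424 1.89 -2.231
v -1.46 1.696 -2.637
v -1.1 1.816 -2.881
v -0.826 2.479 -2.411
v -1.409 2.286 -2.016
v -1.422 2.733 -2.073
v -1.061 2.853 -2.317
v -1.041 2.129 -2.224
v -1.551 2.554 -3.444
v -2.134 2.361 -3.049
v -1.899 1.987 -3.143
v -1.538 2.107 -3.387
v -1.536 2.95 -3.229
v -2.119 2.757 -2.834
v -1.86 3.024 -2.579
v -1.5 3.144 -2.823
v -1.919 2.711 -3.236
v 0.928 0.816 -3.539
v 1.27 0.429 -3.73
v 0.733 -0.783 -2.232
v 0.392 -0.396 -2.041
v 1.45 0.651 -3.485
v 0.914 -0.561 -1.987
v 1.387 0.95 -3.266
v 0.85 -0.262 -1.768
v 1.109 1.186 -3.175
v 0.572 -0.025 -1.677
v 0.746 1.249 -3.254
v 0.21 0.038 -1.756
v 0.469 1.109 -3.466
v -0.068 -0.102 -1.968
v 0.407 0.832 -3.713
v -0.13 -0.379 -2.215
v 0.589 0.547 -3.878
v 0.052 -0.664 -2.38
v 0.929 0.388 -3.885
v 0.393 -0.824 -2.387
f 2 4 1
f 5 2 1
f 1 4 3
f 3 5 1
f 2 8 4
f 6 2 5
f 6 8 2
f 4 8 3
f 7 5 3
f 3 8 7
f 7 6 5
f 8 6 7
f 10 12 9
f 13 10 9
f 9 12 11
f 11 13 9
f 10 16 12
f 14 10 13
f 14 16 10
f 12 16 11
f 15 13 11
f 11 16 15
f 15 14 13
f 16 14 15
f 18 20 17
f 21 18 17
f 17 20 19
f 19 21 17
f 18 24 20
f 22 18 21
f 22 24 18
f 20 24 19
f 23 21 19
f 19 24 23
f 23 22 21
f 24 22 23
f 25 62 41
f 62 36 65
f 41 65 30
f 62 65 41
f 25 41 37
f 41 30 42
f 37 42 26
f 41 42 37
f 25 37 46
f 37 26 47
f 46 47 32
f 37 47 46
f 25 46 58
f 46 32 61
f 58 61 35
f 46 61 58
f 25 58 62
f 58 35 66
f 62 66 36
f 58 66 62
f 26 42 53
f 42 30 56
f 53 56 34
f 42 56 53
f 30 65 43
f 65 36 64
f 43 64 29
f 65 64 43
f 36 66 63
f 66 35 59
f 63 59 27
f 66 59 63
f 35 61 60
f 61 32 48
f 60 48 31
f 61 48 60
f 32 47 52
f 47 26 49
f 52 49 33
f 47 49 52
f 28 54 40
f 54 34 55
f 40 55 29
f 54 55 40
f 28 40 38
f 40 29 39
f 38 39 27
f 40 39 38
f 28 38 45
f 38 27 44
f 45 44 31
f 38 44 45
f 28 45 50
f 45 31 51
f 50 51 33
f 45 51 50
f 28 50 54
f 50 33 57
f 54 57 34
f 50 57 54
f 29 55 43
f 55 34 56
f 43 56 30
f 55 56 43
f 27 39 63
f 39 29 64
f 63 64 36
f 39 64 63
f 31 44 60
f 44 27 59
f 60 59 35
f 44 59 60
f 33 51 52
f 51 31 48
f 52 48 32
f 51 48 52
f 34 57 53
f 57 33 49
f 53 49 26
f 57 49 53
f 68 67 71
f 68 71 69
f 69 71 72
f 69 72 70
f 71 67 73
f 71 73 72
f 72 73 74
f 72 74 70
f 73 67 75
f 73 75 74
f 74 75 76
f 74 76 70
f 75 67 77
f 75 77 76
f 76 77 78
f 76 78 70
f 77 67 79
f 77 79 78
f 78 79 80
f 78 80 70
f 79 67 81
f 79 81 80
f 80 81 82
f 80 82 70
f 81 67 83
f 81 83 82
f 82 83 84
f 82 84 70
f 83 67 85
f 83 85 84
f 84 85 86
f 84 86 70
f 85 67 68
f 85 68 86
f 86 68 69
f 86 69 70



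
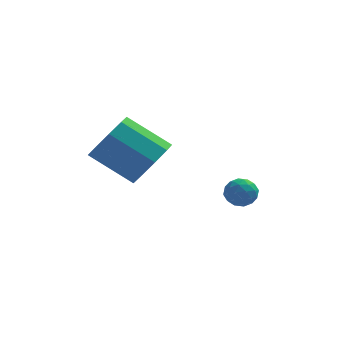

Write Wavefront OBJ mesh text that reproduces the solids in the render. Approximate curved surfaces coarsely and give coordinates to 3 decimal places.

v -1.37 -2.394 -0.376
v -0.853 -2.793 0.496
v -2.432 -2.365 1.629
v -2.95 -1.966 0.756
v -0.707 -2.065 0.424
v -2.287 -1.637 1.557
v -0.872 -1.491 -0.022
v -2.452 -1.064 1.11
v -1.27 -1.34 -0.634
v -2.849 -0.912 0.498
v -1.715 -1.681 -1.126
v -3.294 -1.254 0.007
v -1.998 -2.356 -1.266
v -3.578 -1.929 -0.134
v -1.988 -3.049 -0.99
v -3.568 -2.621 0.142
v -1.689 -3.435 -0.427
v -3.268 -3.007 0.705
v -1.24 -3.334 0.16
v -2.82 -2.906 1.292
v 1.687 1.799 -3.526
v 2.122 1.433 -3.924
v 1.298 0.847 -3.076
v 1.733 0.481 -3.474
v 1.982 0.875 -2.96
v 2.222 1.464 -3.238
v 1.198 0.816 -3.762
v 1.438 1.405 -4.04
v 1.819 0.826 -4.07
v 2.304 0.862 -3.574
v 1.116 1.418 -3.426
v 1.601 1.454 -2.93
v 1.939 1.7 -3.765
v 1.481 0.58 -3.235
v 1.628 0.812 -2.933
v 1.883 0.597 -3.167
v 1.998 1.718 -3.362
v 2.253 1.502 -3.596
v 2.171 1.175 -3.029
v 1.167 0.778 -3.404
v 1.422 0.562 -3.638
v 1.537 1.683 -3.833
v 1.792 1.468 -4.067
v 1.249 1.105 -3.971
v 2.017 1.127 -4.084
v 1.788 0.568 -3.82
v 1.473 0.765 -3.989
v 1.615 1.111 -4.152
v 2.301 1.149 -3.793
v 2.072 0.589 -3.528
v 2.219 0.821 -3.226
v 2.36 1.167 -3.39
v 2.123 0.792 -3.879
v 1.348 1.691 -3.472
v 1.119 1.131 -3.207
v 1.06 1.113 -3.61
v 1.201 1.459 -3.774
v 1.632 1.712 -3.18
v 1.403 1.153 -2.916
v 1.805 1.169 -2.848
v 1.947 1.515 -3.011
v 1.297 1.488 -3.121
f 2 1 5
f 2 5 3
f 3 5 6
f 3 6 4
f 5 1 7
f 5 7 6
f 6 7 8
f 6 8 4
f 7 1 9
f 7 9 8
f 8 9 10
f 8 10 4
f 9 1 11
f 9 11 10
f 10 11 12
f 10 12 4
f 11 1 13
f 11 13 12
f 12 13 14
f 12 14 4
f 13 1 15
f 13 15 14
f 14 15 16
f 14 16 4
f 15 1 17
f 15 17 16
f 16 17 18
f 16 18 4
f 17 1 19
f 17 19 18
f 18 19 20
f 18 20 4
f 19 1 2
f 19 2 20
f 20 2 3
f 20 3 4
f 21 58 37
f 58 32 61
f 37 61 26
f 58 61 37
f 21 37 33
f 37 26 38
f 33 38 22
f 37 38 33
f 21 33 42
f 33 22 43
f 42 43 28
f 33 43 42
f 21 42 54
f 42 28 57
f 54 57 31
f 42 57 54
f 21 54 58
f 54 31 62
f 58 62 32
f 54 62 58
f 22 38 49
f 38 26 52
f 49 52 30
f 38 52 49
f 26 61 39
f 61 32 60
f 39 60 25
f 61 60 39
f 32 62 59
f 62 31 55
f 59 55 23
f 62 55 59
f 31 57 56
f 57 28 44
f 56 44 27
f 57 44 56
f 28 43 48
f 43 22 45
f 48 45 29
f 43 45 48
f 24 50 36
f 50 30 51
f 36 51 25
f 50 51 36
f 24 36 34
f 36 25 35
f 34 35 23
f 36 35 34
f 24 34 41
f 34 23 40
f 41 40 27
f 34 40 41
f 24 41 46
f 41 27 47
f 46 47 29
f 41 47 46
f 24 46 50
f 46 29 53
f 50 53 30
f 46 53 50
f 25 51 39
f 51 30 52
f 39 52 26
f 51 52 39
f 23 35 59
f 35 25 60
f 59 60 32
f 35 60 59
f 27 40 56
f 40 23 55
f 56 55 31
f 40 55 56
f 29 47 48
f 47 27 44
f 48 44 28
f 47 44 48
f 30 53 49
f 53 29 45
f 49 45 22
f 53 45 49



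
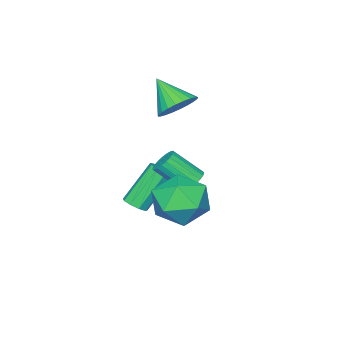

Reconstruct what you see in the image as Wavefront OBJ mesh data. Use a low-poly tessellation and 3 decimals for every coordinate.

v 2.008 1.698 0.854
v 2.831 0.796 0.703
v 0.529 0.384 0.637
v 1.352 -0.518 0.486
v 1.224 0.021 1.585
v 2.138 0.833 1.719
v 1.222 0.347 -0.379
v 2.136 1.159 -0.245
v 2.345 -0.039 -0.059
v 2.347 -0.24 1.155
v 1.013 1.42 0.185
v 1.015 1.219 1.399
v -0.83 -1.007 -0.119
v -0.291 -0.805 -0.249
v 0.329 -1.791 0.79
v -0.21 -1.993 0.919
v -0.359 -0.655 -0.066
v 0.26 -1.641 0.972
v -0.508 -0.567 0.107
v 0.111 -1.553 1.145
v -0.713 -0.555 0.241
v -0.094 -1.54 1.28
v -0.939 -0.62 0.313
v -0.319 -1.606 1.351
v -1.145 -0.753 0.31
v -0.526 -1.739 1.348
v -1.297 -0.93 0.233
v -0.678 -1.916 1.271
v -1.368 -1.12 0.095
v -0.749 -2.106 1.133
v -1.346 -1.29 -0.08
v -0.727 -2.276 0.958
v -1.235 -1.412 -0.262
v -0.615 -2.398 0.776
v -1.053 -1.463 -0.419
v -0.434 -2.449 0.619
v -0.833 -1.436 -0.524
v -0.214 -2.422 0.514
v -0.613 -1.335 -0.559
v 0.006 -2.32 0.479
v -0.43 -1.176 -0.519
v 0.19 -2.162 0.52
v -0.316 -0.989 -0.409
v 0.303 -1.975 0.63
v -2.563 -3.354 2.383
v -1.71 -3.602 2.184
v -2.657 -4.566 3.497
v -1.655 -3.367 2.444
v -1.738 -3.13 2.695
v -1.946 -2.927 2.899
v -2.249 -2.789 3.023
v -2.599 -2.737 3.051
v -2.944 -2.778 2.976
v -3.23 -2.908 2.811
v -3.415 -3.105 2.581
v -3.471 -3.34 2.321
v -3.388 -3.577 2.07
v -3.179 -3.78 1.867
v -2.877 -3.918 1.742
v -2.527 -3.971 1.715
v -2.182 -3.929 1.789
v -1.895 -3.8 1.954
v 0.326 -2.963 -1.71
v 0.609 -2.504 -1.604
v -0.563 -2.157 0.017
v -0.846 -2.617 -0.09
v 0.319 -2.427 -1.83
v -0.853 -2.08 -0.209
v 0.032 -2.6 -2.001
v -1.14 -2.253 -0.38
v -0.117 -2.944 -2.035
v -1.289 -2.597 -0.414
v -0.059 -3.297 -1.918
v -1.231 -2.95 -0.297
v 0.179 -3.493 -1.703
v -0.993 -3.146 -0.082
v 0.486 -3.442 -1.492
v -0.686 -3.095 0.129
v 0.718 -3.167 -1.383
v -0.454 -2.82 0.238
v 0.767 -2.797 -1.427
v -0.405 -2.45 0.194
f 1 12 6
f 1 6 2
f 1 2 8
f 1 8 11
f 1 11 12
f 2 6 10
f 6 12 5
f 12 11 3
f 11 8 7
f 8 2 9
f 4 10 5
f 4 5 3
f 4 3 7
f 4 7 9
f 4 9 10
f 5 10 6
f 3 5 12
f 7 3 11
f 9 7 8
f 10 9 2
f 14 13 17
f 14 17 15
f 15 17 18
f 15 18 16
f 17 13 19
f 17 19 18
f 18 19 20
f 18 20 16
f 19 13 21
f 19 21 20
f 20 21 22
f 20 22 16
f 21 13 23
f 21 23 22
f 22 23 24
f 22 24 16
f 23 13 25
f 23 25 24
f 24 25 26
f 24 26 16
f 25 13 27
f 25 27 26
f 26 27 28
f 26 28 16
f 27 13 29
f 27 29 28
f 28 29 30
f 28 30 16
f 29 13 31
f 29 31 30
f 30 31 32
f 30 32 16
f 31 13 33
f 31 33 32
f 32 33 34
f 32 34 16
f 33 13 35
f 33 35 34
f 34 35 36
f 34 36 16
f 35 13 37
f 35 37 36
f 36 37 38
f 36 38 16
f 37 13 39
f 37 39 38
f 38 39 40
f 38 40 16
f 39 13 41
f 39 41 40
f 40 41 42
f 40 42 16
f 41 13 43
f 41 43 42
f 42 43 44
f 42 44 16
f 43 13 14
f 43 14 44
f 44 14 15
f 44 15 16
f 46 45 48
f 46 48 47
f 48 45 49
f 48 49 47
f 49 45 50
f 49 50 47
f 50 45 51
f 50 51 47
f 51 45 52
f 51 52 47
f 52 45 53
f 52 53 47
f 53 45 54
f 53 54 47
f 54 45 55
f 54 55 47
f 55 45 56
f 55 56 47
f 56 45 57
f 56 57 47
f 57 45 58
f 57 58 47
f 58 45 59
f 58 59 47
f 59 45 60
f 59 60 47
f 60 45 61
f 60 61 47
f 61 45 62
f 61 62 47
f 62 45 46
f 62 46 47
f 64 63 67
f 64 67 65
f 65 67 68
f 65 68 66
f 67 63 69
f 67 69 68
f 68 69 70
f 68 70 66
f 69 63 71
f 69 71 70
f 70 71 72
f 70 72 66
f 71 63 73
f 71 73 72
f 72 73 74
f 72 74 66
f 73 63 75
f 73 75 74
f 74 75 76
f 74 76 66
f 75 63 77
f 75 77 76
f 76 77 78
f 76 78 66
f 77 63 79
f 77 79 78
f 78 79 80
f 78 80 66
f 79 63 81
f 79 81 80
f 80 81 82
f 80 82 66
f 81 63 64
f 81 64 82
f 82 64 65
f 82 65 66



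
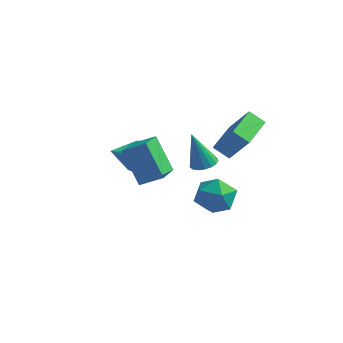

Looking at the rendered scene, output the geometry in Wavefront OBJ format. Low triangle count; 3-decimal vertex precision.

v -2.628 0.293 -2.001
v -2.118 -0.367 -2.477
v -3.392 -0.833 -1.259
v -1.869 -0.287 -2.099
v -1.794 -0.074 -1.699
v -1.91 0.223 -1.368
v -2.19 0.535 -1.182
v -2.571 0.793 -1.183
v -2.964 0.936 -1.372
v -3.281 0.931 -1.705
v -3.448 0.781 -2.106
v -3.427 0.518 -2.482
v -3.223 0.204 -2.749
v -2.883 -0.089 -2.844
v -2.484 -0.295 -2.746
v -0.86 -3.067 1.276
v -0.365 -4.849 1.924
v 0.133 -2.598 1.807
v 0.628 -4.38 2.454
v 0.232 -3.4 -0.474
v 0.727 -5.182 0.173
v 1.225 -2.931 0.056
v 1.72 -4.713 0.704
v 0.67 0.795 -3.144
v 1.539 1.556 -3.314
v 1.721 -0.576 -3.906
v 2.59 0.185 -4.076
v 2.303 -0.141 -2.992
v 1.653 0.707 -2.522
v 1.607 0.273 -4.698
v 0.957 1.121 -4.228
v 2.118 1.233 -4.275
v 2.548 0.977 -3.22
v 0.712 0.003 -4
v 1.142 -0.253 -2.945
v 0.291 1.812 -2.45
v 0.916 2.125 -2.241
v -0.251 1.528 -0.41
v 0.692 2.392 -2.263
v 0.376 2.527 -2.328
v 0.04 2.497 -2.421
v -0.238 2.31 -2.521
v -0.395 2.009 -2.605
v -0.395 1.663 -2.653
v -0.238 1.351 -2.654
v 0.041 1.145 -2.609
v 0.376 1.091 -2.528
v 0.692 1.202 -2.428
v 0.916 1.453 -2.334
v 0.997 1.786 -2.266
v 3.378 -1.525 0.717
v 2.594 -1.663 1.289
v 3.189 0.483 0.943
v 2.405 0.345 1.514
v 4.415 -1.585 2.126
v 3.631 -1.723 2.697
v 4.226 0.423 2.351
v 3.442 0.285 2.923
f 2 1 4
f 2 4 3
f 4 1 5
f 4 5 3
f 5 1 6
f 5 6 3
f 6 1 7
f 6 7 3
f 7 1 8
f 7 8 3
f 8 1 9
f 8 9 3
f 9 1 10
f 9 10 3
f 10 1 11
f 10 11 3
f 11 1 12
f 11 12 3
f 12 1 13
f 12 13 3
f 13 1 14
f 13 14 3
f 14 1 15
f 14 15 3
f 15 1 2
f 15 2 3
f 17 19 16
f 20 17 16
f 16 19 18
f 18 20 16
f 17 23 19
f 21 17 20
f 21 23 17
f 19 23 18
f 22 20 18
f 18 23 22
f 22 21 20
f 23 21 22
f 24 35 29
f 24 29 25
f 24 25 31
f 24 31 34
f 24 34 35
f 25 29 33
f 29 35 28
f 35 34 26
f 34 31 30
f 31 25 32
f 27 33 28
f 27 28 26
f 27 26 30
f 27 30 32
f 27 32 33
f 28 33 29
f 26 28 35
f 30 26 34
f 32 30 31
f 33 32 25
f 37 36 39
f 37 39 38
f 39 36 40
f 39 40 38
f 40 36 41
f 40 41 38
f 41 36 42
f 41 42 38
f 42 36 43
f 42 43 38
f 43 36 44
f 43 44 38
f 44 36 45
f 44 45 38
f 45 36 46
f 45 46 38
f 46 36 47
f 46 47 38
f 47 36 48
f 47 48 38
f 48 36 49
f 48 49 38
f 49 36 50
f 49 50 38
f 50 36 37
f 50 37 38
f 52 54 51
f 55 52 51
f 51 54 53
f 53 55 51
f 52 58 54
f 56 52 55
f 56 58 52
f 54 58 53
f 57 55 53
f 53 58 57
f 57 56 55
f 58 56 57



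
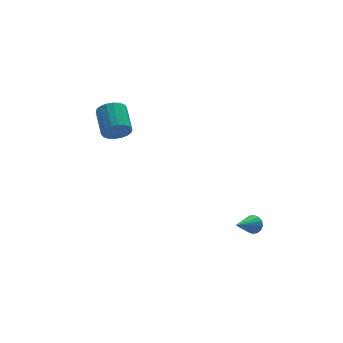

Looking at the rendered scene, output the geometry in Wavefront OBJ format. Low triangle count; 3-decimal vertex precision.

v 1.356 -3.658 -3.557
v 1.716 -3.923 -3.202
v 0.124 -4.322 -2.803
v 1.656 -3.665 -3.072
v 1.516 -3.405 -3.072
v 1.334 -3.213 -3.201
v 1.157 -3.14 -3.426
v 1.034 -3.206 -3.686
v 0.997 -3.393 -3.911
v 1.056 -3.651 -4.041
v 1.196 -3.911 -4.042
v 1.379 -4.103 -3.912
v 1.556 -4.176 -3.687
v 1.679 -4.11 -3.428
v -3.732 2.305 0.83
v -3.1 2.429 0.339
v -2.857 3.959 1.038
v -3.488 3.835 1.53
v -3.377 2.56 0.149
v -3.133 4.09 0.848
v -3.724 2.64 0.093
v -3.48 4.171 0.792
v -4.072 2.654 0.184
v -3.829 4.185 0.883
v -4.353 2.599 0.403
v -4.11 4.129 1.102
v -4.511 2.486 0.706
v -4.268 4.016 1.405
v -4.515 2.336 1.034
v -4.272 3.867 1.733
v -4.363 2.181 1.322
v -4.12 3.711 2.021
v -4.087 2.05 1.512
v -3.843 3.58 2.211
v -3.74 1.969 1.568
v -3.496 3.5 2.267
v -3.391 1.955 1.477
v -3.148 3.486 2.176
v -3.11 2.011 1.258
v -2.867 3.541 1.957
v -2.952 2.124 0.955
v -2.709 3.654 1.654
v -2.948 2.273 0.627
v -2.705 3.804 1.326
f 2 1 4
f 2 4 3
f 4 1 5
f 4 5 3
f 5 1 6
f 5 6 3
f 6 1 7
f 6 7 3
f 7 1 8
f 7 8 3
f 8 1 9
f 8 9 3
f 9 1 10
f 9 10 3
f 10 1 11
f 10 11 3
f 11 1 12
f 11 12 3
f 12 1 13
f 12 13 3
f 13 1 14
f 13 14 3
f 14 1 2
f 14 2 3
f 16 15 19
f 16 19 17
f 17 19 20
f 17 20 18
f 19 15 21
f 19 21 20
f 20 21 22
f 20 22 18
f 21 15 23
f 21 23 22
f 22 23 24
f 22 24 18
f 23 15 25
f 23 25 24
f 24 25 26
f 24 26 18
f 25 15 27
f 25 27 26
f 26 27 28
f 26 28 18
f 27 15 29
f 27 29 28
f 28 29 30
f 28 30 18
f 29 15 31
f 29 31 30
f 30 31 32
f 30 32 18
f 31 15 33
f 31 33 32
f 32 33 34
f 32 34 18
f 33 15 35
f 33 35 34
f 34 35 36
f 34 36 18
f 35 15 37
f 35 37 36
f 36 37 38
f 36 38 18
f 37 15 39
f 37 39 38
f 38 39 40
f 38 40 18
f 39 15 41
f 39 41 40
f 40 41 42
f 40 42 18
f 41 15 43
f 41 43 42
f 42 43 44
f 42 44 18
f 43 15 16
f 43 16 44
f 44 16 17
f 44 17 18



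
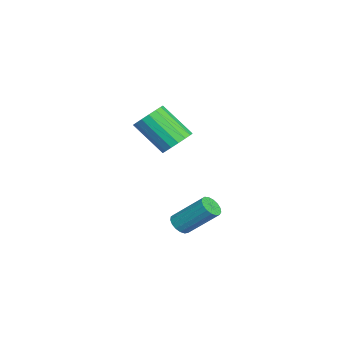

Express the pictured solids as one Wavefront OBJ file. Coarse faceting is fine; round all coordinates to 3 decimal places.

v -1.303 0.204 0.612
v -0.577 0.268 0.989
v -1.172 -1.001 2.345
v -1.897 -1.064 1.968
v -0.795 0.548 1.156
v -1.39 -0.721 2.512
v -1.129 0.75 1.199
v -1.723 -0.519 2.555
v -1.503 0.827 1.107
v -2.097 -0.442 2.463
v -1.831 0.761 0.901
v -2.425 -0.508 2.258
v -2.038 0.568 0.63
v -2.632 -0.701 1.986
v -2.076 0.291 0.354
v -2.671 -0.978 1.71
v -1.938 -0.005 0.137
v -2.532 -1.274 1.493
v -1.654 -0.254 0.029
v -2.248 -1.523 1.385
v -1.289 -0.397 0.055
v -1.884 -1.666 1.411
v -0.928 -0.403 0.208
v -1.522 -1.672 1.564
v -0.652 -0.269 0.454
v -1.247 -1.538 1.81
v -0.526 -0.027 0.736
v -1.12 -1.296 2.092
v 3.372 0.464 -1.669
v 3.77 0.161 -1.465
v 4.087 1.414 -0.227
v 3.688 1.716 -0.431
v 3.888 0.307 -1.643
v 4.205 1.56 -0.405
v 3.887 0.489 -1.827
v 4.204 1.742 -0.588
v 3.769 0.665 -1.975
v 4.086 1.918 -0.736
v 3.559 0.795 -2.052
v 3.876 2.048 -0.814
v 3.307 0.849 -2.042
v 3.624 2.102 -0.804
v 3.069 0.814 -1.947
v 3.386 2.067 -0.708
v 2.901 0.7 -1.788
v 3.217 1.953 -0.549
v 2.84 0.531 -1.601
v 3.157 1.784 -0.363
v 2.901 0.347 -1.431
v 3.218 1.6 -0.192
v 3.07 0.189 -1.315
v 3.387 1.442 -0.076
v 3.308 0.095 -1.28
v 3.625 1.348 -0.041
v 3.561 0.085 -1.334
v 3.878 1.337 -0.096
f 2 1 5
f 2 5 3
f 3 5 6
f 3 6 4
f 5 1 7
f 5 7 6
f 6 7 8
f 6 8 4
f 7 1 9
f 7 9 8
f 8 9 10
f 8 10 4
f 9 1 11
f 9 11 10
f 10 11 12
f 10 12 4
f 11 1 13
f 11 13 12
f 12 13 14
f 12 14 4
f 13 1 15
f 13 15 14
f 14 15 16
f 14 16 4
f 15 1 17
f 15 17 16
f 16 17 18
f 16 18 4
f 17 1 19
f 17 19 18
f 18 19 20
f 18 20 4
f 19 1 21
f 19 21 20
f 20 21 22
f 20 22 4
f 21 1 23
f 21 23 22
f 22 23 24
f 22 24 4
f 23 1 25
f 23 25 24
f 24 25 26
f 24 26 4
f 25 1 27
f 25 27 26
f 26 27 28
f 26 28 4
f 27 1 2
f 27 2 28
f 28 2 3
f 28 3 4
f 30 29 33
f 30 33 31
f 31 33 34
f 31 34 32
f 33 29 35
f 33 35 34
f 34 35 36
f 34 36 32
f 35 29 37
f 35 37 36
f 36 37 38
f 36 38 32
f 37 29 39
f 37 39 38
f 38 39 40
f 38 40 32
f 39 29 41
f 39 41 40
f 40 41 42
f 40 42 32
f 41 29 43
f 41 43 42
f 42 43 44
f 42 44 32
f 43 29 45
f 43 45 44
f 44 45 46
f 44 46 32
f 45 29 47
f 45 47 46
f 46 47 48
f 46 48 32
f 47 29 49
f 47 49 48
f 48 49 50
f 48 50 32
f 49 29 51
f 49 51 50
f 50 51 52
f 50 52 32
f 51 29 53
f 51 53 52
f 52 53 54
f 52 54 32
f 53 29 55
f 53 55 54
f 54 55 56
f 54 56 32
f 55 29 30
f 55 30 56
f 56 30 31
f 56 31 32



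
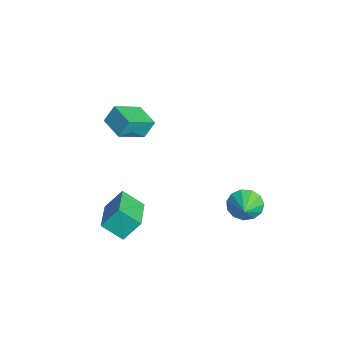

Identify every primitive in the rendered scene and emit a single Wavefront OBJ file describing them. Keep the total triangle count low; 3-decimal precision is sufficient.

v -2.491 -1.356 1.094
v -1.959 -2.766 2.004
v -2.581 -0.791 2.022
v -2.049 -2.201 2.932
v -1.171 -0.939 0.968
v -0.639 -2.349 1.878
v -1.261 -0.374 1.896
v -0.729 -1.784 2.806
v 0.9 -3.692 -3.544
v 0.891 -2.769 -2.478
v -1 -3.061 -4.108
v -1.01 -2.138 -3.042
v 1.47 -2.722 -4.378
v 1.46 -1.799 -3.312
v -0.431 -2.091 -4.942
v -0.44 -1.168 -3.876
v 0.953 3.646 -3.789
v 1.468 3.975 -4.517
v 1.967 3.294 -3.231
v 1.419 4.381 -4.171
v 1.222 4.553 -3.705
v 0.939 4.438 -3.265
v 0.661 4.071 -2.992
v 0.476 3.569 -2.972
v 0.442 3.092 -3.211
v 0.57 2.791 -3.635
v 0.82 2.761 -4.107
v 1.113 3.012 -4.479
v 1.354 3.465 -4.631
f 2 4 1
f 5 2 1
f 1 4 3
f 3 5 1
f 2 8 4
f 6 2 5
f 6 8 2
f 4 8 3
f 7 5 3
f 3 8 7
f 7 6 5
f 8 6 7
f 10 12 9
f 13 10 9
f 9 12 11
f 11 13 9
f 10 16 12
f 14 10 13
f 14 16 10
f 12 16 11
f 15 13 11
f 11 16 15
f 15 14 13
f 16 14 15
f 18 17 20
f 18 20 19
f 20 17 21
f 20 21 19
f 21 17 22
f 21 22 19
f 22 17 23
f 22 23 19
f 23 17 24
f 23 24 19
f 24 17 25
f 24 25 19
f 25 17 26
f 25 26 19
f 26 17 27
f 26 27 19
f 27 17 28
f 27 28 19
f 28 17 29
f 28 29 19
f 29 17 18
f 29 18 19



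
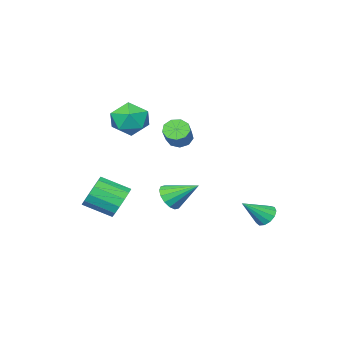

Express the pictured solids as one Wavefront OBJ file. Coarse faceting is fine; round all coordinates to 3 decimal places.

v 0.14 -1.127 4.006
v 0.712 -0.848 3.169
v 0.588 -2.752 3.771
v 1.16 -2.473 2.934
v 1.466 -2.188 3.899
v 1.19 -1.184 4.044
v 0.11 -2.416 2.896
v -0.166 -1.412 3.041
v 0.694 -1.645 2.483
v 1.532 -1.504 3.102
v -0.232 -2.096 3.838
v 0.606 -1.955 4.457
v -3.71 2.63 -2.444
v -3.416 2.297 -2.918
v -2.55 2.25 -1.456
v -3.287 2.639 -2.937
v -3.292 2.978 -2.8
v -3.43 3.207 -2.55
v -3.657 3.253 -2.266
v -3.9 3.102 -2.038
v -4.083 2.8 -1.94
v -4.148 2.445 -2.001
v -4.073 2.149 -2.203
v -3.883 2.005 -2.481
v -3.638 2.06 -2.748
v -0.149 0.03 -1.118
v 0.369 -0.094 -0.562
v -0.851 1.21 -0.202
v 0.532 0.185 -0.795
v 0.513 0.422 -1.115
v 0.317 0.554 -1.436
v -0.005 0.545 -1.671
v -0.365 0.399 -1.758
v -0.667 0.153 -1.674
v -0.831 -0.125 -1.44
v -0.812 -0.362 -1.12
v -0.616 -0.494 -0.8
v -0.294 -0.485 -0.564
v 0.066 -0.339 -0.477
v 1.745 -1.096 -1.305
v 2.412 -0.942 -1.95
v 3.321 -1.991 -1.26
v 2.655 -2.144 -0.615
v 2.507 -0.625 -1.593
v 3.416 -1.674 -0.903
v 2.397 -0.434 -1.159
v 3.306 -1.483 -0.469
v 2.113 -0.421 -0.764
v 3.023 -1.469 -0.074
v 1.731 -0.588 -0.514
v 2.64 -1.636 0.176
v 1.352 -0.891 -0.476
v 2.261 -1.939 0.214
v 1.079 -1.249 -0.66
v 1.988 -2.298 0.03
v 0.984 -1.566 -1.017
v 1.893 -2.615 -0.327
v 1.094 -1.757 -1.451
v 2.003 -2.806 -0.761
v 1.377 -1.771 -1.846
v 2.287 -2.819 -1.156
v 1.76 -1.604 -2.096
v 2.669 -2.652 -1.406
v 2.139 -1.301 -2.134
v 3.048 -2.349 -1.444
v 0.611 1.576 3.241
v 1.082 1.195 3.107
v 1.84 1.844 3.925
v 1.369 2.224 4.059
v 1.083 1.526 2.842
v 1.841 2.175 3.66
v 0.864 1.881 2.764
v 1.622 2.53 3.582
v 0.526 2.093 2.909
v 1.284 2.741 3.727
v 0.228 2.062 3.21
v 0.986 2.711 4.028
v 0.109 1.804 3.524
v 0.867 2.453 4.342
v 0.225 1.439 3.707
v 0.983 2.088 4.525
v 0.522 1.138 3.671
v 1.279 1.787 4.489
v 0.86 1.042 3.434
v 1.618 1.69 4.252
f 1 12 6
f 1 6 2
f 1 2 8
f 1 8 11
f 1 11 12
f 2 6 10
f 6 12 5
f 12 11 3
f 11 8 7
f 8 2 9
f 4 10 5
f 4 5 3
f 4 3 7
f 4 7 9
f 4 9 10
f 5 10 6
f 3 5 12
f 7 3 11
f 9 7 8
f 10 9 2
f 14 13 16
f 14 16 15
f 16 13 17
f 16 17 15
f 17 13 18
f 17 18 15
f 18 13 19
f 18 19 15
f 19 13 20
f 19 20 15
f 20 13 21
f 20 21 15
f 21 13 22
f 21 22 15
f 22 13 23
f 22 23 15
f 23 13 24
f 23 24 15
f 24 13 25
f 24 25 15
f 25 13 14
f 25 14 15
f 27 26 29
f 27 29 28
f 29 26 30
f 29 30 28
f 30 26 31
f 30 31 28
f 31 26 32
f 31 32 28
f 32 26 33
f 32 33 28
f 33 26 34
f 33 34 28
f 34 26 35
f 34 35 28
f 35 26 36
f 35 36 28
f 36 26 37
f 36 37 28
f 37 26 38
f 37 38 28
f 38 26 39
f 38 39 28
f 39 26 27
f 39 27 28
f 41 40 44
f 41 44 42
f 42 44 45
f 42 45 43
f 44 40 46
f 44 46 45
f 45 46 47
f 45 47 43
f 46 40 48
f 46 48 47
f 47 48 49
f 47 49 43
f 48 40 50
f 48 50 49
f 49 50 51
f 49 51 43
f 50 40 52
f 50 52 51
f 51 52 53
f 51 53 43
f 52 40 54
f 52 54 53
f 53 54 55
f 53 55 43
f 54 40 56
f 54 56 55
f 55 56 57
f 55 57 43
f 56 40 58
f 56 58 57
f 57 58 59
f 57 59 43
f 58 40 60
f 58 60 59
f 59 60 61
f 59 61 43
f 60 40 62
f 60 62 61
f 61 62 63
f 61 63 43
f 62 40 64
f 62 64 63
f 63 64 65
f 63 65 43
f 64 40 41
f 64 41 65
f 65 41 42
f 65 42 43
f 67 66 70
f 67 70 68
f 68 70 71
f 68 71 69
f 70 66 72
f 70 72 71
f 71 72 73
f 71 73 69
f 72 66 74
f 72 74 73
f 73 74 75
f 73 75 69
f 74 66 76
f 74 76 75
f 75 76 77
f 75 77 69
f 76 66 78
f 76 78 77
f 77 78 79
f 77 79 69
f 78 66 80
f 78 80 79
f 79 80 81
f 79 81 69
f 80 66 82
f 80 82 81
f 81 82 83
f 81 83 69
f 82 66 84
f 82 84 83
f 83 84 85
f 83 85 69
f 84 66 67
f 84 67 85
f 85 67 68
f 85 68 69



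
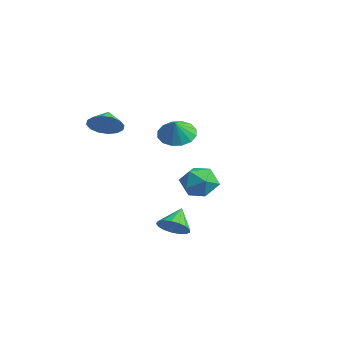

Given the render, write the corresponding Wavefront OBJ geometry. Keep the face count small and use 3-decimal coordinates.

v -1.967 4.061 -1.704
v -1.16 3.356 -2.243
v -3.24 3.684 -3.117
v -2.433 2.979 -3.656
v -2.924 2.642 -2.616
v -2.137 2.875 -1.742
v -2.263 4.165 -3.618
v -1.476 4.398 -2.744
v -1.343 3.421 -3.425
v -1.752 2.479 -2.806
v -2.648 4.561 -2.554
v -3.057 3.619 -1.935
v 1.67 -0.031 -3.924
v 2.404 -0.062 -3.354
v 0.97 0.831 -2.976
v 2.486 0.29 -3.614
v 2.381 0.569 -3.944
v 2.113 0.71 -4.27
v 1.743 0.682 -4.517
v 1.357 0.491 -4.628
v 1.043 0.18 -4.578
v 0.872 -0.18 -4.378
v 0.884 -0.505 -4.074
v 1.076 -0.721 -3.736
v 1.404 -0.779 -3.441
v 1.793 -0.666 -3.257
v 2.154 -0.407 -3.225
v -2.448 -1.922 2.352
v -1.833 -1.109 2.374
v -3.192 -1.378 2.988
v -2.141 -1.036 1.952
v -2.532 -1.2 1.636
v -2.9 -1.558 1.513
v -3.147 -2.013 1.614
v -3.207 -2.444 1.913
v -3.064 -2.736 2.329
v -2.756 -2.809 2.752
v -2.365 -2.645 3.067
v -1.997 -2.287 3.191
v -1.75 -1.832 3.089
v -1.69 -1.401 2.791
v 2.771 -0.378 3.144
v 3.455 0.361 3.07
v 3.289 -0.762 4.096
v 3.07 0.562 3.361
v 2.604 0.511 3.593
v 2.184 0.222 3.705
v 1.92 -0.228 3.667
v 1.885 -0.718 3.488
v 2.087 -1.117 3.217
v 2.472 -1.318 2.927
v 2.938 -1.267 2.695
v 3.359 -0.978 2.583
v 3.622 -0.528 2.621
v 3.658 -0.038 2.799
f 1 12 6
f 1 6 2
f 1 2 8
f 1 8 11
f 1 11 12
f 2 6 10
f 6 12 5
f 12 11 3
f 11 8 7
f 8 2 9
f 4 10 5
f 4 5 3
f 4 3 7
f 4 7 9
f 4 9 10
f 5 10 6
f 3 5 12
f 7 3 11
f 9 7 8
f 10 9 2
f 14 13 16
f 14 16 15
f 16 13 17
f 16 17 15
f 17 13 18
f 17 18 15
f 18 13 19
f 18 19 15
f 19 13 20
f 19 20 15
f 20 13 21
f 20 21 15
f 21 13 22
f 21 22 15
f 22 13 23
f 22 23 15
f 23 13 24
f 23 24 15
f 24 13 25
f 24 25 15
f 25 13 26
f 25 26 15
f 26 13 27
f 26 27 15
f 27 13 14
f 27 14 15
f 29 28 31
f 29 31 30
f 31 28 32
f 31 32 30
f 32 28 33
f 32 33 30
f 33 28 34
f 33 34 30
f 34 28 35
f 34 35 30
f 35 28 36
f 35 36 30
f 36 28 37
f 36 37 30
f 37 28 38
f 37 38 30
f 38 28 39
f 38 39 30
f 39 28 40
f 39 40 30
f 40 28 41
f 40 41 30
f 41 28 29
f 41 29 30
f 43 42 45
f 43 45 44
f 45 42 46
f 45 46 44
f 46 42 47
f 46 47 44
f 47 42 48
f 47 48 44
f 48 42 49
f 48 49 44
f 49 42 50
f 49 50 44
f 50 42 51
f 50 51 44
f 51 42 52
f 51 52 44
f 52 42 53
f 52 53 44
f 53 42 54
f 53 54 44
f 54 42 55
f 54 55 44
f 55 42 43
f 55 43 44



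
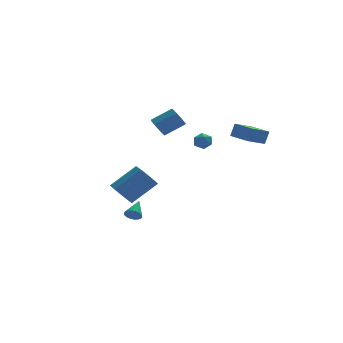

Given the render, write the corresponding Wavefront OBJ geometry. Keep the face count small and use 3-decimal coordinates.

v -0.126 3.636 2.675
v 0.177 4.118 2.202
v 1.429 4.086 2.972
v 1.126 3.604 3.445
v -0.082 4.374 2.636
v 1.169 4.341 3.406
v -0.368 4.198 3.092
v 0.884 4.165 3.862
v -0.511 3.693 3.304
v 0.74 3.66 4.074
v -0.429 3.154 3.148
v 0.823 3.122 3.918
v -0.169 2.899 2.714
v 1.082 2.866 3.484
v 0.116 3.075 2.258
v 1.368 3.042 3.028
v 0.26 3.58 2.046
v 1.511 3.547 2.816
v -4.247 -3.401 0.405
v -3.723 -3.674 -0.206
v -2.249 -3.553 1.004
v -2.773 -3.279 1.615
v -3.733 -3.197 -0.241
v -2.26 -3.075 0.969
v -3.907 -2.784 -0.071
v -2.433 -2.662 1.139
v -4.188 -2.567 0.251
v -2.715 -2.446 1.46
v -4.488 -2.615 0.621
v -3.015 -2.493 1.83
v -4.712 -2.912 0.923
v -3.238 -2.791 2.132
v -4.787 -3.365 1.06
v -3.314 -3.243 2.27
v -4.691 -3.828 0.99
v -3.218 -3.707 2.199
v -4.454 -4.157 0.734
v -2.981 -4.035 1.943
v -4.151 -4.245 0.374
v -2.678 -4.123 1.583
v -3.879 -4.065 0.023
v -2.405 -3.943 1.233
v 2.129 3.462 1.657
v 2.441 3.276 1.141
v 2.279 2.544 2.079
v 2.591 2.358 1.563
v 2.844 2.792 1.945
v 2.751 3.359 1.684
v 1.969 2.461 1.536
v 1.876 3.028 1.275
v 2.342 2.657 1.066
v 2.882 2.862 1.319
v 1.838 2.958 1.901
v 2.378 3.163 2.154
v 3.126 -2.648 3.326
v 3.42 -2.532 4.169
v 2.631 -1.18 3.296
v 2.924 -1.063 4.139
v 4.256 -2.277 2.881
v 4.549 -2.16 3.724
v 3.76 -0.808 2.851
v 4.054 -0.692 3.694
v -2.956 -1.137 -2.148
v -2.618 -1.082 -2.539
v -2.344 -0.223 -1.492
v -2.785 -0.931 -2.594
v -2.985 -0.821 -2.56
v -3.18 -0.773 -2.445
v -3.331 -0.797 -2.271
v -3.407 -0.889 -2.072
v -3.394 -1.029 -1.889
v -3.294 -1.191 -1.756
v -3.127 -1.342 -1.702
v -2.927 -1.452 -1.735
v -2.732 -1.5 -1.851
v -2.582 -1.476 -2.025
v -2.505 -1.385 -2.223
v -2.518 -1.244 -2.407
f 2 1 5
f 2 5 3
f 3 5 6
f 3 6 4
f 5 1 7
f 5 7 6
f 6 7 8
f 6 8 4
f 7 1 9
f 7 9 8
f 8 9 10
f 8 10 4
f 9 1 11
f 9 11 10
f 10 11 12
f 10 12 4
f 11 1 13
f 11 13 12
f 12 13 14
f 12 14 4
f 13 1 15
f 13 15 14
f 14 15 16
f 14 16 4
f 15 1 17
f 15 17 16
f 16 17 18
f 16 18 4
f 17 1 2
f 17 2 18
f 18 2 3
f 18 3 4
f 20 19 23
f 20 23 21
f 21 23 24
f 21 24 22
f 23 19 25
f 23 25 24
f 24 25 26
f 24 26 22
f 25 19 27
f 25 27 26
f 26 27 28
f 26 28 22
f 27 19 29
f 27 29 28
f 28 29 30
f 28 30 22
f 29 19 31
f 29 31 30
f 30 31 32
f 30 32 22
f 31 19 33
f 31 33 32
f 32 33 34
f 32 34 22
f 33 19 35
f 33 35 34
f 34 35 36
f 34 36 22
f 35 19 37
f 35 37 36
f 36 37 38
f 36 38 22
f 37 19 39
f 37 39 38
f 38 39 40
f 38 40 22
f 39 19 41
f 39 41 40
f 40 41 42
f 40 42 22
f 41 19 20
f 41 20 42
f 42 20 21
f 42 21 22
f 43 54 48
f 43 48 44
f 43 44 50
f 43 50 53
f 43 53 54
f 44 48 52
f 48 54 47
f 54 53 45
f 53 50 49
f 50 44 51
f 46 52 47
f 46 47 45
f 46 45 49
f 46 49 51
f 46 51 52
f 47 52 48
f 45 47 54
f 49 45 53
f 51 49 50
f 52 51 44
f 56 58 55
f 59 56 55
f 55 58 57
f 57 59 55
f 56 62 58
f 60 56 59
f 60 62 56
f 58 62 57
f 61 59 57
f 57 62 61
f 61 60 59
f 62 60 61
f 64 63 66
f 64 66 65
f 66 63 67
f 66 67 65
f 67 63 68
f 67 68 65
f 68 63 69
f 68 69 65
f 69 63 70
f 69 70 65
f 70 63 71
f 70 71 65
f 71 63 72
f 71 72 65
f 72 63 73
f 72 73 65
f 73 63 74
f 73 74 65
f 74 63 75
f 74 75 65
f 75 63 76
f 75 76 65
f 76 63 77
f 76 77 65
f 77 63 78
f 77 78 65
f 78 63 64
f 78 64 65



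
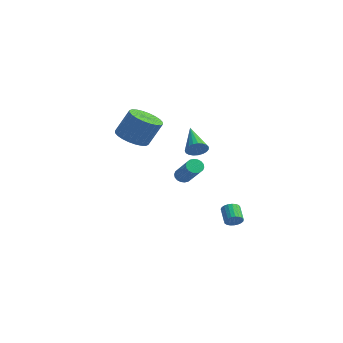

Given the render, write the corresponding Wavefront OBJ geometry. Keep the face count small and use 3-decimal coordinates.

v -3.935 -1.562 0.194
v -2.932 -1.727 -0.105
v -2.361 -1.143 1.487
v -3.365 -0.978 1.786
v -2.989 -1.336 -0.228
v -2.419 -0.752 1.365
v -3.191 -0.98 -0.287
v -2.62 -0.396 1.306
v -3.506 -0.712 -0.272
v -2.935 -0.128 1.321
v -3.886 -0.574 -0.186
v -3.315 0.01 1.406
v -4.274 -0.586 -0.043
v -3.703 -0.002 1.55
v -4.61 -0.746 0.136
v -4.039 -0.162 1.729
v -4.844 -1.031 0.324
v -4.273 -0.447 1.917
v -4.939 -1.397 0.493
v -4.368 -0.813 2.085
v -4.881 -1.788 0.615
v -4.311 -1.204 2.208
v -4.68 -2.144 0.674
v -4.109 -1.56 2.267
v -4.365 -2.412 0.659
v -3.794 -1.828 2.252
v -3.985 -2.55 0.574
v -3.414 -1.966 2.166
v -3.597 -2.538 0.43
v -3.026 -1.954 2.023
v -3.261 -2.378 0.251
v -2.69 -1.794 1.844
v -3.027 -2.093 0.063
v -2.456 -1.509 1.656
v -0.702 0.42 -0.312
v -0.292 0.489 0.225
v -2.218 1.3 0.732
v -0.247 0.731 0.085
v -0.282 0.919 -0.123
v -0.389 1.021 -0.364
v -0.55 1.019 -0.596
v -0.738 0.913 -0.779
v -0.92 0.722 -0.882
v -1.064 0.478 -0.885
v -1.145 0.225 -0.79
v -1.15 0.005 -0.612
v -1.078 -0.143 -0.382
v -0.941 -0.194 -0.141
v -0.762 -0.138 0.072
v -0.573 0.014 0.217
v -0.407 0.236 0.272
v 3.866 -1.087 -3.984
v 4.236 -0.836 -3.699
v 3.464 -0.362 -3.112
v 3.094 -0.613 -3.396
v 4.2 -0.693 -3.863
v 3.427 -0.219 -3.275
v 4.106 -0.618 -4.047
v 3.333 -0.144 -3.46
v 3.97 -0.624 -4.221
v 3.197 -0.15 -3.633
v 3.816 -0.71 -4.353
v 3.044 -0.236 -3.766
v 3.671 -0.862 -4.422
v 2.899 -0.388 -3.835
v 3.56 -1.052 -4.415
v 2.788 -0.578 -3.827
v 3.502 -1.248 -4.333
v 2.729 -0.774 -3.746
v 3.506 -1.416 -4.191
v 2.734 -0.942 -3.604
v 3.573 -1.528 -4.013
v 2.801 -1.054 -3.426
v 3.691 -1.563 -3.83
v 2.919 -1.089 -3.243
v 3.839 -1.516 -3.674
v 3.066 -1.042 -3.086
v 3.991 -1.395 -3.571
v 3.219 -0.921 -2.983
v 4.122 -1.22 -3.539
v 3.35 -0.746 -2.952
v 4.209 -1.023 -3.585
v 3.437 -0.549 -2.997
v 2.113 -3.16 -0.567
v 2.444 -3.093 -0.935
v 3.977 -3.652 0.338
v 3.647 -3.72 0.707
v 2.437 -2.893 -0.838
v 3.97 -3.452 0.435
v 2.365 -2.746 -0.687
v 3.898 -3.305 0.586
v 2.244 -2.681 -0.513
v 3.777 -3.24 0.761
v 2.096 -2.711 -0.349
v 3.629 -3.27 0.925
v 1.952 -2.83 -0.228
v 3.485 -3.389 1.046
v 1.84 -3.015 -0.174
v 3.373 -3.574 1.099
v 1.783 -3.228 -0.198
v 3.316 -3.787 1.075
v 1.79 -3.428 -0.295
v 3.323 -3.987 0.978
v 1.862 -3.575 -0.446
v 3.395 -4.134 0.827
v 1.983 -3.64 -0.621
v 3.516 -4.199 0.653
v 2.131 -3.61 -0.785
v 3.664 -4.169 0.489
v 2.275 -3.491 -0.906
v 3.808 -4.05 0.368
v 2.387 -3.306 -0.959
v 3.92 -3.865 0.314
f 2 1 5
f 2 5 3
f 3 5 6
f 3 6 4
f 5 1 7
f 5 7 6
f 6 7 8
f 6 8 4
f 7 1 9
f 7 9 8
f 8 9 10
f 8 10 4
f 9 1 11
f 9 11 10
f 10 11 12
f 10 12 4
f 11 1 13
f 11 13 12
f 12 13 14
f 12 14 4
f 13 1 15
f 13 15 14
f 14 15 16
f 14 16 4
f 15 1 17
f 15 17 16
f 16 17 18
f 16 18 4
f 17 1 19
f 17 19 18
f 18 19 20
f 18 20 4
f 19 1 21
f 19 21 20
f 20 21 22
f 20 22 4
f 21 1 23
f 21 23 22
f 22 23 24
f 22 24 4
f 23 1 25
f 23 25 24
f 24 25 26
f 24 26 4
f 25 1 27
f 25 27 26
f 26 27 28
f 26 28 4
f 27 1 29
f 27 29 28
f 28 29 30
f 28 30 4
f 29 1 31
f 29 31 30
f 30 31 32
f 30 32 4
f 31 1 33
f 31 33 32
f 32 33 34
f 32 34 4
f 33 1 2
f 33 2 34
f 34 2 3
f 34 3 4
f 36 35 38
f 36 38 37
f 38 35 39
f 38 39 37
f 39 35 40
f 39 40 37
f 40 35 41
f 40 41 37
f 41 35 42
f 41 42 37
f 42 35 43
f 42 43 37
f 43 35 44
f 43 44 37
f 44 35 45
f 44 45 37
f 45 35 46
f 45 46 37
f 46 35 47
f 46 47 37
f 47 35 48
f 47 48 37
f 48 35 49
f 48 49 37
f 49 35 50
f 49 50 37
f 50 35 51
f 50 51 37
f 51 35 36
f 51 36 37
f 53 52 56
f 53 56 54
f 54 56 57
f 54 57 55
f 56 52 58
f 56 58 57
f 57 58 59
f 57 59 55
f 58 52 60
f 58 60 59
f 59 60 61
f 59 61 55
f 60 52 62
f 60 62 61
f 61 62 63
f 61 63 55
f 62 52 64
f 62 64 63
f 63 64 65
f 63 65 55
f 64 52 66
f 64 66 65
f 65 66 67
f 65 67 55
f 66 52 68
f 66 68 67
f 67 68 69
f 67 69 55
f 68 52 70
f 68 70 69
f 69 70 71
f 69 71 55
f 70 52 72
f 70 72 71
f 71 72 73
f 71 73 55
f 72 52 74
f 72 74 73
f 73 74 75
f 73 75 55
f 74 52 76
f 74 76 75
f 75 76 77
f 75 77 55
f 76 52 78
f 76 78 77
f 77 78 79
f 77 79 55
f 78 52 80
f 78 80 79
f 79 80 81
f 79 81 55
f 80 52 82
f 80 82 81
f 81 82 83
f 81 83 55
f 82 52 53
f 82 53 83
f 83 53 54
f 83 54 55
f 85 84 88
f 85 88 86
f 86 88 89
f 86 89 87
f 88 84 90
f 88 90 89
f 89 90 91
f 89 91 87
f 90 84 92
f 90 92 91
f 91 92 93
f 91 93 87
f 92 84 94
f 92 94 93
f 93 94 95
f 93 95 87
f 94 84 96
f 94 96 95
f 95 96 97
f 95 97 87
f 96 84 98
f 96 98 97
f 97 98 99
f 97 99 87
f 98 84 100
f 98 100 99
f 99 100 101
f 99 101 87
f 100 84 102
f 100 102 101
f 101 102 103
f 101 103 87
f 102 84 104
f 102 104 103
f 103 104 105
f 103 105 87
f 104 84 106
f 104 106 105
f 105 106 107
f 105 107 87
f 106 84 108
f 106 108 107
f 107 108 109
f 107 109 87
f 108 84 110
f 108 110 109
f 109 110 111
f 109 111 87
f 110 84 112
f 110 112 111
f 111 112 113
f 111 113 87
f 112 84 85
f 112 85 113
f 113 85 86
f 113 86 87

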